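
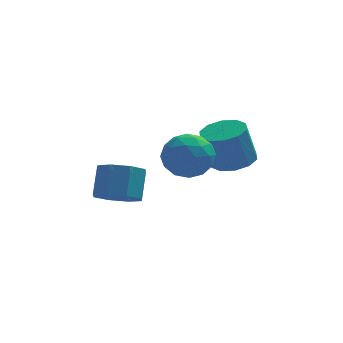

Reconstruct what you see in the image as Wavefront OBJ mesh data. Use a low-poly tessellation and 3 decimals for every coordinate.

v 0.82 0.038 -0.969
v 1.391 -0.605 -1.789
v -0.031 -1.555 -0.311
v 0.54 -2.198 -1.131
v 1.144 -1.708 -0.233
v 1.671 -0.723 -0.64
v -0.311 -1.437 -1.46
v 0.216 -0.452 -1.867
v 0.692 -1.517 -2.092
v 1.592 -1.684 -1.334
v -0.232 -0.476 -0.766
v 0.668 -0.643 -0.008
v 1.181 -0.144 -1.437
v 0.179 -2.016 -0.663
v 0.535 -1.728 -0.136
v 0.87 -2.106 -0.617
v 1.345 -0.213 -0.761
v 1.68 -0.591 -1.243
v 1.535 -1.239 -0.329
v -0.32 -1.569 -0.857
v 0.015 -1.947 -1.339
v 0.49 -0.054 -1.483
v 0.825 -0.432 -1.964
v -0.175 -0.921 -1.771
v 1.105 -1.058 -2.097
v 0.605 -1.994 -1.71
v 0.105 -1.546 -1.904
v 0.414 -0.968 -2.143
v 1.634 -1.156 -1.651
v 1.133 -2.093 -1.264
v 1.489 -1.804 -0.737
v 1.798 -1.226 -0.976
v 1.223 -1.692 -1.829
v 0.227 -0.067 -0.836
v -0.274 -1.004 -0.449
v -0.438 -0.934 -1.124
v -0.129 -0.356 -1.363
v 0.755 -0.166 -0.39
v 0.255 -1.102 -0.003
v 0.946 -1.192 0.043
v 1.255 -0.614 -0.196
v 0.137 -0.468 -0.271
v -2.173 -0.536 -3.676
v -1.706 0.194 -4.303
v -1.48 1.107 -3.071
v -1.947 0.376 -2.444
v -2.515 0.308 -4.238
v -2.288 1.22 -3.006
v -3.123 -0.073 -3.844
v -2.896 0.839 -2.612
v -3.175 -0.725 -3.352
v -2.948 0.187 -2.119
v -2.64 -1.267 -3.049
v -2.414 -0.354 -1.817
v -1.832 -1.38 -3.114
v -1.605 -0.468 -1.882
v -1.224 -0.999 -3.508
v -0.997 -0.087 -2.276
v -1.172 -0.347 -4.001
v -0.945 0.565 -2.768
v 2.718 0.779 -2.312
v 3.651 0.398 -2.097
v 3.175 0.261 -0.273
v 2.242 0.641 -0.488
v 3.679 1.032 -2.042
v 3.203 0.895 -0.218
v 3.34 1.569 -2.09
v 2.865 1.431 -0.266
v 2.764 1.804 -2.223
v 2.288 1.666 -0.399
v 2.17 1.647 -2.39
v 1.694 1.51 -0.566
v 1.785 1.159 -2.527
v 1.309 1.022 -0.703
v 1.757 0.525 -2.582
v 1.281 0.388 -0.758
v 2.095 -0.011 -2.534
v 1.62 -0.149 -0.71
v 2.672 -0.246 -2.401
v 2.196 -0.384 -0.577
v 3.266 -0.09 -2.234
v 2.79 -0.227 -0.41
f 1 38 17
f 38 12 41
f 17 41 6
f 38 41 17
f 1 17 13
f 17 6 18
f 13 18 2
f 17 18 13
f 1 13 22
f 13 2 23
f 22 23 8
f 13 23 22
f 1 22 34
f 22 8 37
f 34 37 11
f 22 37 34
f 1 34 38
f 34 11 42
f 38 42 12
f 34 42 38
f 2 18 29
f 18 6 32
f 29 32 10
f 18 32 29
f 6 41 19
f 41 12 40
f 19 40 5
f 41 40 19
f 12 42 39
f 42 11 35
f 39 35 3
f 42 35 39
f 11 37 36
f 37 8 24
f 36 24 7
f 37 24 36
f 8 23 28
f 23 2 25
f 28 25 9
f 23 25 28
f 4 30 16
f 30 10 31
f 16 31 5
f 30 31 16
f 4 16 14
f 16 5 15
f 14 15 3
f 16 15 14
f 4 14 21
f 14 3 20
f 21 20 7
f 14 20 21
f 4 21 26
f 21 7 27
f 26 27 9
f 21 27 26
f 4 26 30
f 26 9 33
f 30 33 10
f 26 33 30
f 5 31 19
f 31 10 32
f 19 32 6
f 31 32 19
f 3 15 39
f 15 5 40
f 39 40 12
f 15 40 39
f 7 20 36
f 20 3 35
f 36 35 11
f 20 35 36
f 9 27 28
f 27 7 24
f 28 24 8
f 27 24 28
f 10 33 29
f 33 9 25
f 29 25 2
f 33 25 29
f 44 43 47
f 44 47 45
f 45 47 48
f 45 48 46
f 47 43 49
f 47 49 48
f 48 49 50
f 48 50 46
f 49 43 51
f 49 51 50
f 50 51 52
f 50 52 46
f 51 43 53
f 51 53 52
f 52 53 54
f 52 54 46
f 53 43 55
f 53 55 54
f 54 55 56
f 54 56 46
f 55 43 57
f 55 57 56
f 56 57 58
f 56 58 46
f 57 43 59
f 57 59 58
f 58 59 60
f 58 60 46
f 59 43 44
f 59 44 60
f 60 44 45
f 60 45 46
f 62 61 65
f 62 65 63
f 63 65 66
f 63 66 64
f 65 61 67
f 65 67 66
f 66 67 68
f 66 68 64
f 67 61 69
f 67 69 68
f 68 69 70
f 68 70 64
f 69 61 71
f 69 71 70
f 70 71 72
f 70 72 64
f 71 61 73
f 71 73 72
f 72 73 74
f 72 74 64
f 73 61 75
f 73 75 74
f 74 75 76
f 74 76 64
f 75 61 77
f 75 77 76
f 76 77 78
f 76 78 64
f 77 61 79
f 77 79 78
f 78 79 80
f 78 80 64
f 79 61 81
f 79 81 80
f 80 81 82
f 80 82 64
f 81 61 62
f 81 62 82
f 82 62 63
f 82 63 64



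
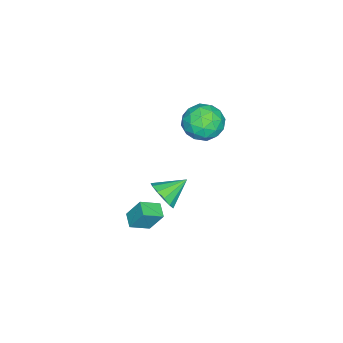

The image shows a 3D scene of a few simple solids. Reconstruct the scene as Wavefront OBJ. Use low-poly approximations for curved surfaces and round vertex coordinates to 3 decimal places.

v -2.995 0.157 -3.557
v -2.433 0.105 -2.732
v -4.105 1.103 -2.743
v -2.256 0.558 -3.016
v -2.314 0.884 -3.473
v -2.588 0.979 -3.956
v -2.991 0.813 -4.312
v -3.396 0.439 -4.429
v -3.674 -0.025 -4.269
v -3.736 -0.431 -3.883
v -3.563 -0.65 -3.394
v -3.21 -0.613 -2.956
v -2.789 -0.331 -2.709
v -1.216 -1.12 -4.04
v -1.307 -0.349 -2.745
v -1.995 -0.316 -4.573
v -2.085 0.455 -3.278
v -0.495 -0.595 -4.302
v -0.585 0.176 -3.007
v -1.273 0.209 -4.835
v -1.364 0.98 -3.54
v -3.347 3.042 2.329
v -2.71 2.106 2.782
v -5.03 2.094 2.738
v -4.393 1.158 3.191
v -4.409 2.227 3.779
v -3.369 2.812 3.527
v -4.371 1.388 1.993
v -3.331 1.973 1.741
v -3.343 1.084 2.575
v -3.366 1.602 3.679
v -4.374 2.598 1.841
v -4.397 3.116 2.945
v -2.881 2.657 2.52
v -4.859 1.543 3
v -4.869 2.171 3.346
v -4.494 1.621 3.612
v -3.269 3.072 2.957
v -2.894 2.522 3.224
v -3.893 2.593 3.81
v -4.846 1.678 2.296
v -4.471 1.128 2.563
v -3.246 2.579 1.908
v -2.871 2.029 2.174
v -3.847 1.607 1.71
v -2.878 1.506 2.664
v -3.867 0.949 2.905
v -3.854 1.084 2.201
v -3.243 1.428 2.052
v -2.892 1.811 3.313
v -3.881 1.254 3.553
v -3.891 1.882 3.899
v -3.28 2.226 3.751
v -3.264 1.21 3.191
v -3.859 2.946 1.967
v -4.848 2.389 2.207
v -4.46 1.974 1.769
v -3.849 2.318 1.621
v -3.873 3.251 2.615
v -4.862 2.694 2.856
v -4.497 2.772 3.468
v -3.886 3.116 3.319
v -4.476 2.99 2.329
f 2 1 4
f 2 4 3
f 4 1 5
f 4 5 3
f 5 1 6
f 5 6 3
f 6 1 7
f 6 7 3
f 7 1 8
f 7 8 3
f 8 1 9
f 8 9 3
f 9 1 10
f 9 10 3
f 10 1 11
f 10 11 3
f 11 1 12
f 11 12 3
f 12 1 13
f 12 13 3
f 13 1 2
f 13 2 3
f 15 17 14
f 18 15 14
f 14 17 16
f 16 18 14
f 15 21 17
f 19 15 18
f 19 21 15
f 17 21 16
f 20 18 16
f 16 21 20
f 20 19 18
f 21 19 20
f 22 59 38
f 59 33 62
f 38 62 27
f 59 62 38
f 22 38 34
f 38 27 39
f 34 39 23
f 38 39 34
f 22 34 43
f 34 23 44
f 43 44 29
f 34 44 43
f 22 43 55
f 43 29 58
f 55 58 32
f 43 58 55
f 22 55 59
f 55 32 63
f 59 63 33
f 55 63 59
f 23 39 50
f 39 27 53
f 50 53 31
f 39 53 50
f 27 62 40
f 62 33 61
f 40 61 26
f 62 61 40
f 33 63 60
f 63 32 56
f 60 56 24
f 63 56 60
f 32 58 57
f 58 29 45
f 57 45 28
f 58 45 57
f 29 44 49
f 44 23 46
f 49 46 30
f 44 46 49
f 25 51 37
f 51 31 52
f 37 52 26
f 51 52 37
f 25 37 35
f 37 26 36
f 35 36 24
f 37 36 35
f 25 35 42
f 35 24 41
f 42 41 28
f 35 41 42
f 25 42 47
f 42 28 48
f 47 48 30
f 42 48 47
f 25 47 51
f 47 30 54
f 51 54 31
f 47 54 51
f 26 52 40
f 52 31 53
f 40 53 27
f 52 53 40
f 24 36 60
f 36 26 61
f 60 61 33
f 36 61 60
f 28 41 57
f 41 24 56
f 57 56 32
f 41 56 57
f 30 48 49
f 48 28 45
f 49 45 29
f 48 45 49
f 31 54 50
f 54 30 46
f 50 46 23
f 54 46 50



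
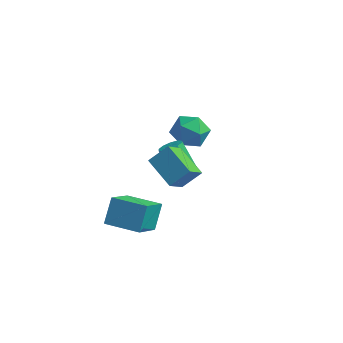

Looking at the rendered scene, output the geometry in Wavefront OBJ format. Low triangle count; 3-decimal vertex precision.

v -1.492 -2.627 -2.209
v -1.462 -4.209 -0.97
v -1.556 -1.74 -1.076
v -1.526 -3.322 0.163
v 0.266 -2.558 -2.163
v 0.296 -4.14 -0.924
v 0.202 -1.671 -1.03
v 0.232 -3.253 0.209
v 1.418 -2.073 1.111
v 1.332 -3.171 2.098
v 0.008 -1.367 1.772
v -0.079 -2.466 2.759
v 2.099 -1.434 1.881
v 2.012 -2.533 2.868
v 0.688 -0.729 2.542
v 0.602 -1.827 3.529
v 0.185 0.806 -0.755
v 0.659 0.602 -0.411
v -0.252 0.87 1
v -0.725 1.074 0.655
v 0.7 0.98 -0.456
v -0.211 1.248 0.954
v 0.544 1.292 -0.616
v -0.366 1.56 0.794
v 0.252 1.418 -0.829
v -0.659 1.686 0.582
v -0.066 1.31 -1.014
v -0.977 1.579 0.397
v -0.288 1.01 -1.1
v -1.199 1.278 0.311
v -0.329 0.632 -1.054
v -1.24 0.9 0.356
v -0.174 0.32 -0.894
v -1.084 0.588 0.516
v 0.119 0.194 -0.682
v -0.792 0.462 0.729
v 0.437 0.301 -0.497
v -0.474 0.57 0.914
v -0.443 3.509 0.86
v 0.465 3.011 0.749
v -1.265 2.049 0.691
v -0.357 1.551 0.58
v -0.617 1.962 1.501
v -0.109 2.864 1.605
v -0.691 2.196 -0.165
v -0.183 3.098 -0.061
v 0.311 2.199 0.116
v 0.357 2.055 1.146
v -1.157 3.005 0.294
v -1.111 2.861 1.324
f 2 4 1
f 5 2 1
f 1 4 3
f 3 5 1
f 2 8 4
f 6 2 5
f 6 8 2
f 4 8 3
f 7 5 3
f 3 8 7
f 7 6 5
f 8 6 7
f 10 12 9
f 13 10 9
f 9 12 11
f 11 13 9
f 10 16 12
f 14 10 13
f 14 16 10
f 12 16 11
f 15 13 11
f 11 16 15
f 15 14 13
f 16 14 15
f 18 17 21
f 18 21 19
f 19 21 22
f 19 22 20
f 21 17 23
f 21 23 22
f 22 23 24
f 22 24 20
f 23 17 25
f 23 25 24
f 24 25 26
f 24 26 20
f 25 17 27
f 25 27 26
f 26 27 28
f 26 28 20
f 27 17 29
f 27 29 28
f 28 29 30
f 28 30 20
f 29 17 31
f 29 31 30
f 30 31 32
f 30 32 20
f 31 17 33
f 31 33 32
f 32 33 34
f 32 34 20
f 33 17 35
f 33 35 34
f 34 35 36
f 34 36 20
f 35 17 37
f 35 37 36
f 36 37 38
f 36 38 20
f 37 17 18
f 37 18 38
f 38 18 19
f 38 19 20
f 39 50 44
f 39 44 40
f 39 40 46
f 39 46 49
f 39 49 50
f 40 44 48
f 44 50 43
f 50 49 41
f 49 46 45
f 46 40 47
f 42 48 43
f 42 43 41
f 42 41 45
f 42 45 47
f 42 47 48
f 43 48 44
f 41 43 50
f 45 41 49
f 47 45 46
f 48 47 40



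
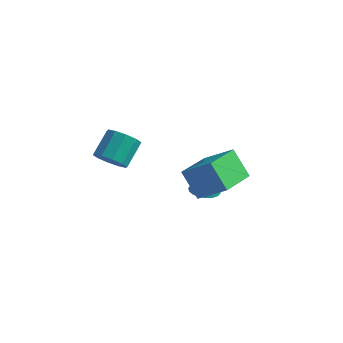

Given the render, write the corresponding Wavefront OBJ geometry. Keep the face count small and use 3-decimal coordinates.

v 0.143 1.749 -4.065
v 0.79 1.39 -4.05
v 0.277 2.071 -2.095
v 0.881 1.702 -4.107
v 0.825 2.023 -4.156
v 0.634 2.29 -4.186
v 0.346 2.449 -4.193
v 0.018 2.47 -4.174
v -0.285 2.348 -4.134
v -0.504 2.108 -4.08
v -0.594 1.796 -4.022
v -0.538 1.475 -3.974
v -0.347 1.209 -3.943
v -0.059 1.049 -3.937
v 0.269 1.028 -3.955
v 0.572 1.15 -3.996
v -3.389 -0.582 -1.815
v -2.807 -0.197 -2.319
v -2.77 0.966 -1.389
v -3.351 0.582 -0.885
v -3.291 -0.05 -2.484
v -3.253 1.113 -1.553
v -3.811 -0.105 -2.393
v -3.774 1.058 -1.463
v -4.171 -0.343 -2.082
v -4.133 0.82 -1.151
v -4.231 -0.672 -1.669
v -4.194 0.492 -0.738
v -3.97 -0.966 -1.311
v -3.933 0.197 -0.381
v -3.487 -1.113 -1.147
v -3.449 0.05 -0.216
v -2.966 -1.058 -1.237
v -2.929 0.105 -0.307
v -2.607 -0.82 -1.549
v -2.569 0.343 -0.618
v -2.546 -0.492 -1.962
v -2.509 0.672 -1.031
v 1.775 -1.802 -1.514
v 0.829 -1.555 -0.286
v 1.844 0.108 -1.846
v 0.898 0.355 -0.617
v 3.122 -1.675 -0.503
v 2.176 -1.428 0.726
v 3.191 0.235 -0.834
v 2.245 0.482 0.394
f 2 1 4
f 2 4 3
f 4 1 5
f 4 5 3
f 5 1 6
f 5 6 3
f 6 1 7
f 6 7 3
f 7 1 8
f 7 8 3
f 8 1 9
f 8 9 3
f 9 1 10
f 9 10 3
f 10 1 11
f 10 11 3
f 11 1 12
f 11 12 3
f 12 1 13
f 12 13 3
f 13 1 14
f 13 14 3
f 14 1 15
f 14 15 3
f 15 1 16
f 15 16 3
f 16 1 2
f 16 2 3
f 18 17 21
f 18 21 19
f 19 21 22
f 19 22 20
f 21 17 23
f 21 23 22
f 22 23 24
f 22 24 20
f 23 17 25
f 23 25 24
f 24 25 26
f 24 26 20
f 25 17 27
f 25 27 26
f 26 27 28
f 26 28 20
f 27 17 29
f 27 29 28
f 28 29 30
f 28 30 20
f 29 17 31
f 29 31 30
f 30 31 32
f 30 32 20
f 31 17 33
f 31 33 32
f 32 33 34
f 32 34 20
f 33 17 35
f 33 35 34
f 34 35 36
f 34 36 20
f 35 17 37
f 35 37 36
f 36 37 38
f 36 38 20
f 37 17 18
f 37 18 38
f 38 18 19
f 38 19 20
f 40 42 39
f 43 40 39
f 39 42 41
f 41 43 39
f 40 46 42
f 44 40 43
f 44 46 40
f 42 46 41
f 45 43 41
f 41 46 45
f 45 44 43
f 46 44 45



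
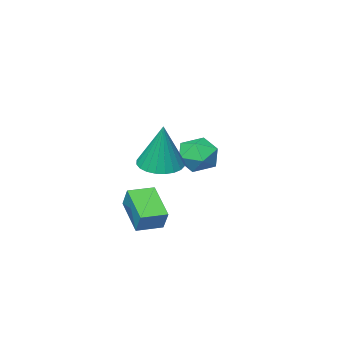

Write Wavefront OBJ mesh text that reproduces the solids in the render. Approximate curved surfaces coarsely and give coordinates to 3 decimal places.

v 1.456 -0.028 -3.752
v 1.571 0.392 -3.045
v 1.737 1.07 -4.449
v 1.852 1.489 -3.742
v 2.308 -0.249 -3.758
v 2.423 0.17 -3.051
v 2.589 0.848 -4.455
v 2.704 1.268 -3.748
v 0.108 -1.345 -2.886
v 0.874 -1.382 -2.959
v 0.292 -0.935 -1.154
v 0.823 -1.093 -3.022
v 0.663 -0.842 -3.064
v 0.419 -0.668 -3.08
v 0.127 -0.596 -3.066
v -0.167 -0.639 -3.024
v -0.42 -0.79 -2.962
v -0.592 -1.025 -2.888
v -0.657 -1.308 -2.814
v -0.606 -1.598 -2.751
v -0.447 -1.848 -2.709
v -0.202 -2.023 -2.693
v 0.089 -2.094 -2.707
v 0.384 -2.051 -2.748
v 0.636 -1.9 -2.811
v 0.809 -1.666 -2.885
v -2.118 -1.32 -2.737
v -1.453 -1.627 -2.446
v -2.047 -2.113 -3.734
v -1.382 -2.42 -3.443
v -2.069 -2.549 -3.077
v -2.113 -2.059 -2.461
v -1.387 -1.681 -3.719
v -1.431 -1.191 -3.103
v -1.001 -1.85 -3.052
v -1.422 -2.386 -2.656
v -2.078 -1.354 -3.524
v -2.499 -1.89 -3.128
f 2 4 1
f 5 2 1
f 1 4 3
f 3 5 1
f 2 8 4
f 6 2 5
f 6 8 2
f 4 8 3
f 7 5 3
f 3 8 7
f 7 6 5
f 8 6 7
f 10 9 12
f 10 12 11
f 12 9 13
f 12 13 11
f 13 9 14
f 13 14 11
f 14 9 15
f 14 15 11
f 15 9 16
f 15 16 11
f 16 9 17
f 16 17 11
f 17 9 18
f 17 18 11
f 18 9 19
f 18 19 11
f 19 9 20
f 19 20 11
f 20 9 21
f 20 21 11
f 21 9 22
f 21 22 11
f 22 9 23
f 22 23 11
f 23 9 24
f 23 24 11
f 24 9 25
f 24 25 11
f 25 9 26
f 25 26 11
f 26 9 10
f 26 10 11
f 27 38 32
f 27 32 28
f 27 28 34
f 27 34 37
f 27 37 38
f 28 32 36
f 32 38 31
f 38 37 29
f 37 34 33
f 34 28 35
f 30 36 31
f 30 31 29
f 30 29 33
f 30 33 35
f 30 35 36
f 31 36 32
f 29 31 38
f 33 29 37
f 35 33 34
f 36 35 28



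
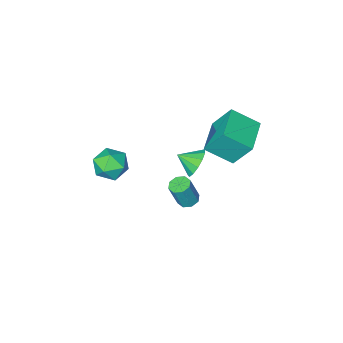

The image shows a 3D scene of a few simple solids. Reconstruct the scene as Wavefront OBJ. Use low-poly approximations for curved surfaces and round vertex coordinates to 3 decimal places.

v -0.2 0.13 -1.697
v 0.332 0.447 -1.859
v 0.853 0.366 -0.306
v 0.32 0.05 -0.143
v -0.03 0.747 -1.722
v 0.491 0.666 -0.169
v -0.492 0.686 -1.57
v 0.029 0.605 -0.017
v -0.783 0.3 -1.492
v -0.262 0.219 0.061
v -0.733 -0.186 -1.534
v -0.212 -0.267 0.019
v -0.371 -0.486 -1.671
v 0.15 -0.567 -0.118
v 0.091 -0.425 -1.823
v 0.612 -0.506 -0.27
v 0.382 -0.039 -1.901
v 0.903 -0.12 -0.348
v 3.05 -0.594 2.167
v 3.588 -0.111 2.973
v 4.132 -1.969 2.267
v 4.67 -1.486 3.073
v 3.661 -1.842 3.234
v 2.992 -0.993 3.172
v 4.728 -1.087 2.068
v 4.059 -0.238 2.006
v 4.626 -0.416 2.911
v 3.966 -0.882 3.632
v 3.754 -1.198 1.608
v 3.094 -1.664 2.329
v -2.267 -2.388 -1.752
v -1.691 -2.354 -2.568
v -1.453 -3.132 -1.208
v -1.523 -1.929 -2.238
v -1.592 -1.65 -1.754
v -1.876 -1.605 -1.269
v -2.283 -1.809 -0.937
v -2.686 -2.197 -0.864
v -2.955 -2.645 -1.073
v -3.007 -3.012 -1.498
v -2.823 -3.181 -2.003
v -2.463 -3.098 -2.429
v -2.041 -2.79 -2.64
v -4.226 0.866 3.654
v -3.023 -0.161 4.632
v -2.767 2.358 3.424
v -1.563 1.331 4.402
v -3.597 -0.011 1.958
v -2.393 -1.038 2.936
v -2.137 1.481 1.728
v -0.934 0.454 2.706
f 2 1 5
f 2 5 3
f 3 5 6
f 3 6 4
f 5 1 7
f 5 7 6
f 6 7 8
f 6 8 4
f 7 1 9
f 7 9 8
f 8 9 10
f 8 10 4
f 9 1 11
f 9 11 10
f 10 11 12
f 10 12 4
f 11 1 13
f 11 13 12
f 12 13 14
f 12 14 4
f 13 1 15
f 13 15 14
f 14 15 16
f 14 16 4
f 15 1 17
f 15 17 16
f 16 17 18
f 16 18 4
f 17 1 2
f 17 2 18
f 18 2 3
f 18 3 4
f 19 30 24
f 19 24 20
f 19 20 26
f 19 26 29
f 19 29 30
f 20 24 28
f 24 30 23
f 30 29 21
f 29 26 25
f 26 20 27
f 22 28 23
f 22 23 21
f 22 21 25
f 22 25 27
f 22 27 28
f 23 28 24
f 21 23 30
f 25 21 29
f 27 25 26
f 28 27 20
f 32 31 34
f 32 34 33
f 34 31 35
f 34 35 33
f 35 31 36
f 35 36 33
f 36 31 37
f 36 37 33
f 37 31 38
f 37 38 33
f 38 31 39
f 38 39 33
f 39 31 40
f 39 40 33
f 40 31 41
f 40 41 33
f 41 31 42
f 41 42 33
f 42 31 43
f 42 43 33
f 43 31 32
f 43 32 33
f 45 47 44
f 48 45 44
f 44 47 46
f 46 48 44
f 45 51 47
f 49 45 48
f 49 51 45
f 47 51 46
f 50 48 46
f 46 51 50
f 50 49 48
f 51 49 50



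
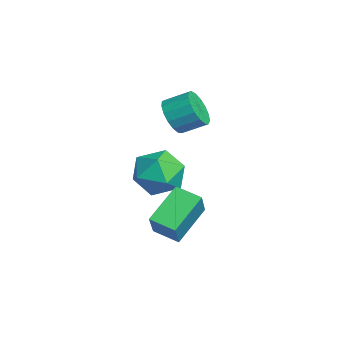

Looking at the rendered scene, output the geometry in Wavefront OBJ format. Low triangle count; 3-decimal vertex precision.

v 3.636 -2.206 -1.606
v 2.552 -0.988 -0.483
v 4.329 -1.293 -1.926
v 3.245 -0.075 -0.803
v 4.615 -2.505 -0.337
v 3.531 -1.287 0.786
v 5.308 -1.592 -0.657
v 4.224 -0.374 0.466
v 0.83 -0.995 3.325
v 1.216 -0.674 2.554
v 1.497 0.356 3.124
v 1.11 0.035 3.895
v 0.797 -0.543 2.524
v 1.078 0.487 3.094
v 0.385 -0.515 2.678
v 0.666 0.514 3.248
v 0.075 -0.598 2.98
v 0.356 0.432 3.549
v -0.062 -0.771 3.36
v 0.219 0.259 3.93
v 0.005 -0.996 3.733
v 0.286 0.034 4.303
v 0.261 -1.22 4.012
v 0.542 -0.19 4.582
v 0.647 -1.393 4.134
v 0.928 -0.363 4.704
v 1.075 -1.475 4.071
v 1.356 -0.445 4.641
v 1.447 -1.446 3.836
v 1.728 -0.417 4.406
v 1.677 -1.315 3.485
v 1.958 -0.285 4.055
v 1.713 -1.11 3.097
v 1.994 -0.08 3.667
v 1.547 -0.878 2.761
v 1.828 0.151 3.331
v 1.26 -1.952 0.997
v 1.833 -1.422 1.949
v 3.007 -2.178 0.071
v 3.58 -1.648 1.023
v 3.072 -2.761 1.152
v 1.992 -2.621 1.725
v 2.848 -0.979 0.295
v 1.768 -0.839 0.868
v 2.814 -0.821 1.515
v 2.953 -1.923 2.045
v 1.887 -1.677 -0.025
v 2.026 -2.779 0.505
f 2 4 1
f 5 2 1
f 1 4 3
f 3 5 1
f 2 8 4
f 6 2 5
f 6 8 2
f 4 8 3
f 7 5 3
f 3 8 7
f 7 6 5
f 8 6 7
f 10 9 13
f 10 13 11
f 11 13 14
f 11 14 12
f 13 9 15
f 13 15 14
f 14 15 16
f 14 16 12
f 15 9 17
f 15 17 16
f 16 17 18
f 16 18 12
f 17 9 19
f 17 19 18
f 18 19 20
f 18 20 12
f 19 9 21
f 19 21 20
f 20 21 22
f 20 22 12
f 21 9 23
f 21 23 22
f 22 23 24
f 22 24 12
f 23 9 25
f 23 25 24
f 24 25 26
f 24 26 12
f 25 9 27
f 25 27 26
f 26 27 28
f 26 28 12
f 27 9 29
f 27 29 28
f 28 29 30
f 28 30 12
f 29 9 31
f 29 31 30
f 30 31 32
f 30 32 12
f 31 9 33
f 31 33 32
f 32 33 34
f 32 34 12
f 33 9 35
f 33 35 34
f 34 35 36
f 34 36 12
f 35 9 10
f 35 10 36
f 36 10 11
f 36 11 12
f 37 48 42
f 37 42 38
f 37 38 44
f 37 44 47
f 37 47 48
f 38 42 46
f 42 48 41
f 48 47 39
f 47 44 43
f 44 38 45
f 40 46 41
f 40 41 39
f 40 39 43
f 40 43 45
f 40 45 46
f 41 46 42
f 39 41 48
f 43 39 47
f 45 43 44
f 46 45 38



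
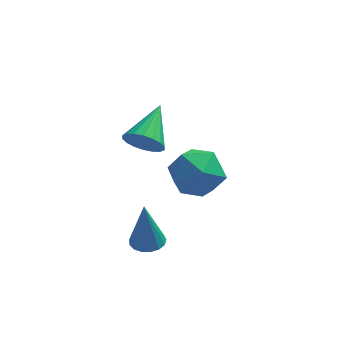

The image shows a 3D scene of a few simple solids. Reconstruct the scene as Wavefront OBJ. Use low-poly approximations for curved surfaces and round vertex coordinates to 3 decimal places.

v -2.608 -0.056 1.936
v -2.091 -0.013 1.451
v -2.092 1.316 2.604
v -2.33 0.143 1.314
v -2.623 0.26 1.3
v -2.913 0.314 1.413
v -3.143 0.295 1.629
v -3.267 0.207 1.906
v -3.26 0.067 2.189
v -3.124 -0.098 2.422
v -2.886 -0.254 2.558
v -2.593 -0.371 2.572
v -2.302 -0.425 2.46
v -2.073 -0.407 2.243
v -1.949 -0.318 1.966
v -1.955 -0.178 1.683
v -0.354 2.645 -1.009
v 0.075 2.013 -1.792
v -1.875 2.727 -1.908
v -1.446 2.095 -2.691
v -1.659 1.674 -1.705
v -0.719 1.624 -1.149
v -1.081 3.116 -2.551
v -0.141 3.066 -1.995
v -0.374 2.305 -2.745
v -0.732 1.413 -2.222
v -1.068 3.327 -1.478
v -1.426 2.435 -0.955
v -2.49 -1.165 -2.033
v -1.987 -0.858 -2.013
v -2.59 -1.115 -0.287
v -2.187 -0.659 -2.03
v -2.456 -0.576 -2.048
v -2.733 -0.628 -2.062
v -2.955 -0.803 -2.07
v -3.07 -1.061 -2.069
v -3.052 -1.343 -2.06
v -2.906 -1.584 -2.045
v -2.664 -1.729 -2.027
v -2.382 -1.744 -2.011
v -2.126 -1.628 -1.999
v -1.952 -1.405 -1.996
v -1.902 -1.127 -2.001
f 2 1 4
f 2 4 3
f 4 1 5
f 4 5 3
f 5 1 6
f 5 6 3
f 6 1 7
f 6 7 3
f 7 1 8
f 7 8 3
f 8 1 9
f 8 9 3
f 9 1 10
f 9 10 3
f 10 1 11
f 10 11 3
f 11 1 12
f 11 12 3
f 12 1 13
f 12 13 3
f 13 1 14
f 13 14 3
f 14 1 15
f 14 15 3
f 15 1 16
f 15 16 3
f 16 1 2
f 16 2 3
f 17 28 22
f 17 22 18
f 17 18 24
f 17 24 27
f 17 27 28
f 18 22 26
f 22 28 21
f 28 27 19
f 27 24 23
f 24 18 25
f 20 26 21
f 20 21 19
f 20 19 23
f 20 23 25
f 20 25 26
f 21 26 22
f 19 21 28
f 23 19 27
f 25 23 24
f 26 25 18
f 30 29 32
f 30 32 31
f 32 29 33
f 32 33 31
f 33 29 34
f 33 34 31
f 34 29 35
f 34 35 31
f 35 29 36
f 35 36 31
f 36 29 37
f 36 37 31
f 37 29 38
f 37 38 31
f 38 29 39
f 38 39 31
f 39 29 40
f 39 40 31
f 40 29 41
f 40 41 31
f 41 29 42
f 41 42 31
f 42 29 43
f 42 43 31
f 43 29 30
f 43 30 31



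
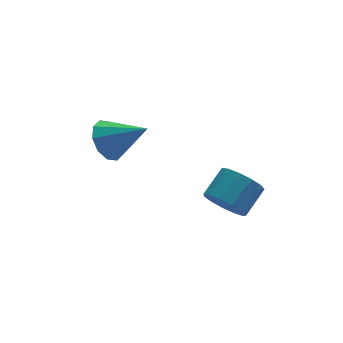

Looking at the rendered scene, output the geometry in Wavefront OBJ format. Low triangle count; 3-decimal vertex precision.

v -0.22 -0.017 0.075
v 0.21 0.151 -0.662
v 1.111 0.785 0.008
v 0.68 0.617 0.745
v -0.102 0.523 -0.597
v 0.799 1.158 0.074
v -0.451 0.724 -0.317
v 0.45 1.359 0.353
v -0.727 0.69 0.086
v 0.174 1.325 0.757
v -0.842 0.431 0.486
v 0.059 1.066 1.157
v -0.76 0.03 0.755
v 0.141 0.664 1.426
v -0.507 -0.387 0.809
v 0.394 0.248 1.479
v -0.162 -0.685 0.629
v 0.739 -0.051 1.299
v 0.164 -0.772 0.273
v 1.065 -0.138 0.944
v 0.368 -0.619 -0.146
v 1.269 0.015 0.525
v 0.385 -0.275 -0.494
v 1.286 0.359 0.176
v -3.144 4.385 0.81
v -2.643 4.183 0.053
v -1.916 3.535 1.85
v -2.463 4.69 0.255
v -2.542 5.08 0.669
v -2.852 5.206 1.136
v -3.273 5.018 1.48
v -3.644 4.588 1.567
v -3.825 4.081 1.365
v -3.745 3.69 0.951
v -3.436 3.565 0.484
v -3.015 3.753 0.14
f 2 1 5
f 2 5 3
f 3 5 6
f 3 6 4
f 5 1 7
f 5 7 6
f 6 7 8
f 6 8 4
f 7 1 9
f 7 9 8
f 8 9 10
f 8 10 4
f 9 1 11
f 9 11 10
f 10 11 12
f 10 12 4
f 11 1 13
f 11 13 12
f 12 13 14
f 12 14 4
f 13 1 15
f 13 15 14
f 14 15 16
f 14 16 4
f 15 1 17
f 15 17 16
f 16 17 18
f 16 18 4
f 17 1 19
f 17 19 18
f 18 19 20
f 18 20 4
f 19 1 21
f 19 21 20
f 20 21 22
f 20 22 4
f 21 1 23
f 21 23 22
f 22 23 24
f 22 24 4
f 23 1 2
f 23 2 24
f 24 2 3
f 24 3 4
f 26 25 28
f 26 28 27
f 28 25 29
f 28 29 27
f 29 25 30
f 29 30 27
f 30 25 31
f 30 31 27
f 31 25 32
f 31 32 27
f 32 25 33
f 32 33 27
f 33 25 34
f 33 34 27
f 34 25 35
f 34 35 27
f 35 25 36
f 35 36 27
f 36 25 26
f 36 26 27



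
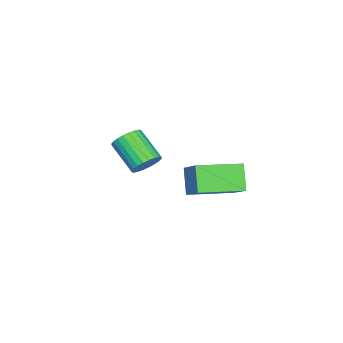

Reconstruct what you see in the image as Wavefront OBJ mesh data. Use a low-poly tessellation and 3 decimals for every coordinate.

v -3.425 -0.206 0.48
v -3.011 0.054 1.113
v -3.84 -1.215 2.174
v -4.255 -1.474 1.54
v -3.266 0.233 1.129
v -4.095 -1.036 2.19
v -3.545 0.346 1.046
v -4.374 -0.923 2.107
v -3.806 0.375 0.877
v -4.635 -0.894 1.938
v -4.009 0.316 0.648
v -4.838 -0.953 1.708
v -4.123 0.177 0.392
v -4.952 -1.092 1.453
v -4.131 -0.02 0.15
v -4.96 -1.289 1.211
v -4.031 -0.245 -0.041
v -4.86 -1.514 1.019
v -3.84 -0.465 -0.154
v -4.669 -1.734 0.907
v -3.585 -0.644 -0.17
v -4.414 -1.913 0.891
v -3.306 -0.757 -0.087
v -4.135 -2.026 0.974
v -3.045 -0.786 0.082
v -3.874 -2.055 1.143
v -2.842 -0.727 0.312
v -3.671 -1.996 1.372
v -2.728 -0.588 0.567
v -3.557 -1.857 1.628
v -2.72 -0.391 0.809
v -3.549 -1.66 1.87
v -2.82 -0.166 1.001
v -3.649 -1.435 2.061
v 0.059 2.786 1.41
v -0.749 2.419 2.544
v -1.195 4.566 1.093
v -2.003 4.198 2.227
v 0.983 3.602 2.333
v 0.175 3.234 3.467
v -0.271 5.381 2.016
v -1.079 5.014 3.15
f 2 1 5
f 2 5 3
f 3 5 6
f 3 6 4
f 5 1 7
f 5 7 6
f 6 7 8
f 6 8 4
f 7 1 9
f 7 9 8
f 8 9 10
f 8 10 4
f 9 1 11
f 9 11 10
f 10 11 12
f 10 12 4
f 11 1 13
f 11 13 12
f 12 13 14
f 12 14 4
f 13 1 15
f 13 15 14
f 14 15 16
f 14 16 4
f 15 1 17
f 15 17 16
f 16 17 18
f 16 18 4
f 17 1 19
f 17 19 18
f 18 19 20
f 18 20 4
f 19 1 21
f 19 21 20
f 20 21 22
f 20 22 4
f 21 1 23
f 21 23 22
f 22 23 24
f 22 24 4
f 23 1 25
f 23 25 24
f 24 25 26
f 24 26 4
f 25 1 27
f 25 27 26
f 26 27 28
f 26 28 4
f 27 1 29
f 27 29 28
f 28 29 30
f 28 30 4
f 29 1 31
f 29 31 30
f 30 31 32
f 30 32 4
f 31 1 33
f 31 33 32
f 32 33 34
f 32 34 4
f 33 1 2
f 33 2 34
f 34 2 3
f 34 3 4
f 36 38 35
f 39 36 35
f 35 38 37
f 37 39 35
f 36 42 38
f 40 36 39
f 40 42 36
f 38 42 37
f 41 39 37
f 37 42 41
f 41 40 39
f 42 40 41



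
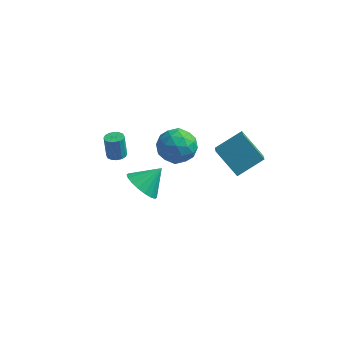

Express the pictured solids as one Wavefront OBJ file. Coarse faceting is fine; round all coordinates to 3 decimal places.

v -0.332 3.873 1.69
v 0.27 3.495 0.779
v -0.67 2.105 2.201
v -0.068 1.727 1.29
v 0.476 2.254 2.164
v 0.685 3.347 1.848
v -1.085 2.253 1.132
v -0.876 3.346 0.816
v -0.195 2.494 0.434
v 0.77 2.494 1.071
v -1.17 3.106 1.909
v -0.205 3.106 2.546
v -0.002 3.839 1.19
v -0.398 1.761 1.79
v -0.079 2.07 2.304
v 0.275 1.848 1.768
v 0.242 3.752 1.818
v 0.597 3.53 1.282
v 0.718 2.8 2.096
v -0.997 2.07 1.698
v -0.642 1.848 1.162
v -0.675 3.752 1.212
v -0.321 3.53 0.676
v -1.118 2.8 0.884
v 0.079 3.028 0.451
v -0.119 1.989 0.751
v -0.717 2.299 0.659
v -0.595 2.941 0.473
v 0.646 3.028 0.826
v 0.448 1.989 1.126
v 0.768 2.299 1.64
v 0.89 2.941 1.454
v 0.373 2.44 0.623
v -0.848 3.611 1.854
v -1.046 2.572 2.154
v -1.29 2.659 1.526
v -1.168 3.301 1.34
v -0.281 3.611 2.229
v -0.479 2.572 2.529
v 0.195 2.659 2.507
v 0.317 3.301 2.321
v -0.773 3.16 2.357
v -3.642 3.354 -0.771
v -3.245 3.748 -0.788
v -3.44 4.001 0.534
v -3.838 3.606 0.551
v -3.492 3.887 -0.851
v -3.687 4.14 0.471
v -3.779 3.883 -0.892
v -3.974 4.136 0.43
v -4.029 3.737 -0.901
v -4.224 3.99 0.421
v -4.176 3.489 -0.875
v -4.371 3.741 0.447
v -4.18 3.204 -0.822
v -4.375 3.457 0.5
v -4.04 2.959 -0.754
v -4.235 3.212 0.568
v -3.793 2.82 -0.691
v -3.988 3.073 0.631
v -3.506 2.824 -0.65
v -3.701 3.077 0.672
v -3.256 2.97 -0.641
v -3.451 3.223 0.681
v -3.109 3.219 -0.667
v -3.304 3.471 0.655
v -3.105 3.503 -0.72
v -3.3 3.756 0.602
v -1.283 -0.542 1.23
v -0.612 -0.35 0.446
v -0.417 0.262 2.17
v -0.911 0.007 0.417
v -1.285 0.256 0.548
v -1.658 0.346 0.815
v -1.956 0.261 1.164
v -2.122 0.016 1.526
v -2.121 -0.339 1.829
v -1.955 -0.735 2.014
v -1.655 -1.092 2.044
v -1.282 -1.34 1.913
v -0.909 -1.431 1.646
v -0.61 -1.345 1.297
v -0.444 -1.101 0.935
v -0.445 -0.745 0.631
v 3.145 2.386 0.028
v 1.84 3.02 1.27
v 2.933 3.259 -0.641
v 1.627 3.893 0.601
v 4.393 3.327 0.859
v 3.087 3.961 2.101
v 4.18 4.2 0.19
v 2.875 4.834 1.432
f 1 38 17
f 38 12 41
f 17 41 6
f 38 41 17
f 1 17 13
f 17 6 18
f 13 18 2
f 17 18 13
f 1 13 22
f 13 2 23
f 22 23 8
f 13 23 22
f 1 22 34
f 22 8 37
f 34 37 11
f 22 37 34
f 1 34 38
f 34 11 42
f 38 42 12
f 34 42 38
f 2 18 29
f 18 6 32
f 29 32 10
f 18 32 29
f 6 41 19
f 41 12 40
f 19 40 5
f 41 40 19
f 12 42 39
f 42 11 35
f 39 35 3
f 42 35 39
f 11 37 36
f 37 8 24
f 36 24 7
f 37 24 36
f 8 23 28
f 23 2 25
f 28 25 9
f 23 25 28
f 4 30 16
f 30 10 31
f 16 31 5
f 30 31 16
f 4 16 14
f 16 5 15
f 14 15 3
f 16 15 14
f 4 14 21
f 14 3 20
f 21 20 7
f 14 20 21
f 4 21 26
f 21 7 27
f 26 27 9
f 21 27 26
f 4 26 30
f 26 9 33
f 30 33 10
f 26 33 30
f 5 31 19
f 31 10 32
f 19 32 6
f 31 32 19
f 3 15 39
f 15 5 40
f 39 40 12
f 15 40 39
f 7 20 36
f 20 3 35
f 36 35 11
f 20 35 36
f 9 27 28
f 27 7 24
f 28 24 8
f 27 24 28
f 10 33 29
f 33 9 25
f 29 25 2
f 33 25 29
f 44 43 47
f 44 47 45
f 45 47 48
f 45 48 46
f 47 43 49
f 47 49 48
f 48 49 50
f 48 50 46
f 49 43 51
f 49 51 50
f 50 51 52
f 50 52 46
f 51 43 53
f 51 53 52
f 52 53 54
f 52 54 46
f 53 43 55
f 53 55 54
f 54 55 56
f 54 56 46
f 55 43 57
f 55 57 56
f 56 57 58
f 56 58 46
f 57 43 59
f 57 59 58
f 58 59 60
f 58 60 46
f 59 43 61
f 59 61 60
f 60 61 62
f 60 62 46
f 61 43 63
f 61 63 62
f 62 63 64
f 62 64 46
f 63 43 65
f 63 65 64
f 64 65 66
f 64 66 46
f 65 43 67
f 65 67 66
f 66 67 68
f 66 68 46
f 67 43 44
f 67 44 68
f 68 44 45
f 68 45 46
f 70 69 72
f 70 72 71
f 72 69 73
f 72 73 71
f 73 69 74
f 73 74 71
f 74 69 75
f 74 75 71
f 75 69 76
f 75 76 71
f 76 69 77
f 76 77 71
f 77 69 78
f 77 78 71
f 78 69 79
f 78 79 71
f 79 69 80
f 79 80 71
f 80 69 81
f 80 81 71
f 81 69 82
f 81 82 71
f 82 69 83
f 82 83 71
f 83 69 84
f 83 84 71
f 84 69 70
f 84 70 71
f 86 88 85
f 89 86 85
f 85 88 87
f 87 89 85
f 86 92 88
f 90 86 89
f 90 92 86
f 88 92 87
f 91 89 87
f 87 92 91
f 91 90 89
f 92 90 91



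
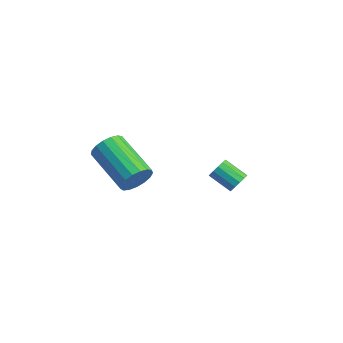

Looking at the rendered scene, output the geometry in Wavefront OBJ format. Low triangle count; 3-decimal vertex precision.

v 2.708 -3.316 0.61
v 2.948 -3.677 1.235
v 0.912 -3.684 2.014
v 0.672 -3.324 1.39
v 2.98 -3.325 1.32
v 0.944 -3.332 2.099
v 2.949 -2.971 1.243
v 0.913 -2.978 2.022
v 2.863 -2.696 1.021
v 0.827 -2.703 1.8
v 2.741 -2.563 0.704
v 0.706 -2.57 1.484
v 2.612 -2.603 0.367
v 0.576 -2.61 1.146
v 2.505 -2.806 0.085
v 0.469 -2.813 0.864
v 2.444 -3.126 -0.077
v 0.408 -3.134 0.703
v 2.444 -3.49 -0.081
v 0.408 -3.497 0.699
v 2.504 -3.814 0.073
v 0.468 -3.821 0.853
v 2.611 -4.024 0.35
v 0.575 -4.031 1.13
v 2.74 -4.072 0.687
v 0.704 -4.079 1.467
v 2.862 -3.947 1.006
v 0.826 -3.954 1.786
v 2.145 2.241 -2.63
v 2.41 2.307 -2.164
v 1.46 1.885 -1.564
v 1.195 1.819 -2.03
v 2.261 2.568 -2.216
v 1.311 2.145 -1.616
v 2.076 2.724 -2.399
v 1.126 2.302 -1.799
v 1.912 2.728 -2.655
v 0.962 2.305 -2.056
v 1.823 2.577 -2.904
v 0.873 2.154 -2.304
v 1.835 2.319 -3.065
v 0.886 1.897 -2.466
v 1.946 2.037 -3.088
v 0.997 1.614 -2.489
v 2.12 1.819 -2.966
v 1.171 1.397 -2.366
v 2.302 1.736 -2.737
v 1.352 1.313 -2.137
v 2.434 1.813 -2.474
v 1.484 1.39 -1.874
v 2.474 2.026 -2.26
v 1.524 1.603 -1.66
f 2 1 5
f 2 5 3
f 3 5 6
f 3 6 4
f 5 1 7
f 5 7 6
f 6 7 8
f 6 8 4
f 7 1 9
f 7 9 8
f 8 9 10
f 8 10 4
f 9 1 11
f 9 11 10
f 10 11 12
f 10 12 4
f 11 1 13
f 11 13 12
f 12 13 14
f 12 14 4
f 13 1 15
f 13 15 14
f 14 15 16
f 14 16 4
f 15 1 17
f 15 17 16
f 16 17 18
f 16 18 4
f 17 1 19
f 17 19 18
f 18 19 20
f 18 20 4
f 19 1 21
f 19 21 20
f 20 21 22
f 20 22 4
f 21 1 23
f 21 23 22
f 22 23 24
f 22 24 4
f 23 1 25
f 23 25 24
f 24 25 26
f 24 26 4
f 25 1 27
f 25 27 26
f 26 27 28
f 26 28 4
f 27 1 2
f 27 2 28
f 28 2 3
f 28 3 4
f 30 29 33
f 30 33 31
f 31 33 34
f 31 34 32
f 33 29 35
f 33 35 34
f 34 35 36
f 34 36 32
f 35 29 37
f 35 37 36
f 36 37 38
f 36 38 32
f 37 29 39
f 37 39 38
f 38 39 40
f 38 40 32
f 39 29 41
f 39 41 40
f 40 41 42
f 40 42 32
f 41 29 43
f 41 43 42
f 42 43 44
f 42 44 32
f 43 29 45
f 43 45 44
f 44 45 46
f 44 46 32
f 45 29 47
f 45 47 46
f 46 47 48
f 46 48 32
f 47 29 49
f 47 49 48
f 48 49 50
f 48 50 32
f 49 29 51
f 49 51 50
f 50 51 52
f 50 52 32
f 51 29 30
f 51 30 52
f 52 30 31
f 52 31 32



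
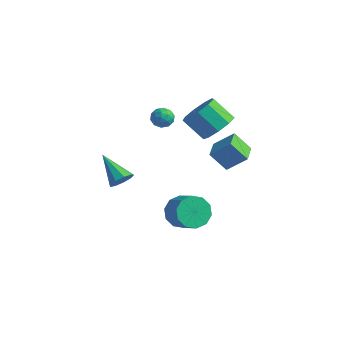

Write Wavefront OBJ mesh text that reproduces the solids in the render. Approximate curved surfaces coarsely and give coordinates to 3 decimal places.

v 2.01 3.85 2.494
v 2.794 3.728 3.227
v 1.694 3.347 4.339
v 0.91 3.47 3.606
v 2.553 4.426 3.228
v 1.453 4.046 4.341
v 2.059 4.855 2.886
v 0.959 4.475 3.998
v 1.541 4.814 2.36
v 0.441 4.433 3.473
v 1.243 4.322 1.897
v 0.143 3.941 3.009
v 1.304 3.609 1.713
v 0.204 3.228 2.825
v 1.695 3.009 1.894
v 0.595 2.628 3.007
v 2.233 2.803 2.356
v 1.134 2.422 3.469
v 2.667 3.087 2.882
v 1.567 2.706 3.995
v -1.127 2.332 3.061
v -0.686 2.825 3.187
v -0.334 1.735 2.613
v 0.107 2.228 2.739
v -0.157 1.875 3.247
v -0.647 2.244 3.524
v -0.373 2.316 2.276
v -0.863 2.685 2.553
v -0.22 2.815 2.701
v -0.086 2.542 3.301
v -0.934 2.018 2.499
v -0.8 1.745 3.099
v -0.976 2.631 3.163
v -0.044 1.929 2.637
v -0.199 1.722 2.936
v 0.06 2.011 3.009
v -0.953 2.289 3.362
v -0.694 2.579 3.435
v -0.383 2.021 3.471
v -0.326 1.981 2.365
v -0.067 2.271 2.438
v -1.08 2.549 2.791
v -0.821 2.838 2.864
v -0.637 2.539 2.329
v -0.443 2.914 2.951
v 0.023 2.564 2.688
v -0.259 2.616 2.416
v -0.547 2.832 2.579
v -0.364 2.754 3.304
v 0.102 2.403 3.041
v -0.053 2.196 3.34
v -0.341 2.413 3.503
v -0.09 2.748 3.019
v -1.122 2.157 2.759
v -0.656 1.806 2.496
v -0.679 2.147 2.297
v -0.967 2.364 2.46
v -1.043 1.996 3.112
v -0.577 1.646 2.849
v -0.473 1.728 3.221
v -0.761 1.944 3.384
v -0.93 1.812 2.781
v -0.669 -0.602 -0.598
v -0.248 -0.323 -0.071
v -2.251 -0.398 0.558
v -0.417 0.043 -0.366
v -0.703 0.107 -0.77
v -0.974 -0.16 -1.093
v -1.102 -0.634 -1.185
v -1.027 -1.093 -1.002
v -0.785 -1.322 -0.63
v -0.488 -1.213 -0.243
v -0.276 -0.819 -0.022
v 1.206 1.913 -3.421
v 1.783 2.228 -4.227
v 2.931 1.921 -3.525
v 2.354 1.607 -2.719
v 1.684 2.734 -3.844
v 2.832 2.428 -3.142
v 1.403 2.927 -3.299
v 2.551 2.621 -2.598
v 1.046 2.733 -2.801
v 2.194 2.426 -2.099
v 0.751 2.226 -2.54
v 1.899 1.919 -1.838
v 0.629 1.599 -2.615
v 1.777 1.292 -1.913
v 0.728 1.092 -2.998
v 1.876 0.786 -2.296
v 1.009 0.899 -3.542
v 2.157 0.593 -2.841
v 1.366 1.094 -4.041
v 2.514 0.787 -3.339
v 1.661 1.601 -4.302
v 2.809 1.294 -3.6
v 1.765 3.711 1.21
v 2.66 4.308 2.137
v 2.521 4.176 0.18
v 3.416 4.773 1.106
v 2.464 2.627 1.234
v 3.359 3.224 2.16
v 3.22 3.092 0.203
v 4.115 3.689 1.13
f 2 1 5
f 2 5 3
f 3 5 6
f 3 6 4
f 5 1 7
f 5 7 6
f 6 7 8
f 6 8 4
f 7 1 9
f 7 9 8
f 8 9 10
f 8 10 4
f 9 1 11
f 9 11 10
f 10 11 12
f 10 12 4
f 11 1 13
f 11 13 12
f 12 13 14
f 12 14 4
f 13 1 15
f 13 15 14
f 14 15 16
f 14 16 4
f 15 1 17
f 15 17 16
f 16 17 18
f 16 18 4
f 17 1 19
f 17 19 18
f 18 19 20
f 18 20 4
f 19 1 2
f 19 2 20
f 20 2 3
f 20 3 4
f 21 58 37
f 58 32 61
f 37 61 26
f 58 61 37
f 21 37 33
f 37 26 38
f 33 38 22
f 37 38 33
f 21 33 42
f 33 22 43
f 42 43 28
f 33 43 42
f 21 42 54
f 42 28 57
f 54 57 31
f 42 57 54
f 21 54 58
f 54 31 62
f 58 62 32
f 54 62 58
f 22 38 49
f 38 26 52
f 49 52 30
f 38 52 49
f 26 61 39
f 61 32 60
f 39 60 25
f 61 60 39
f 32 62 59
f 62 31 55
f 59 55 23
f 62 55 59
f 31 57 56
f 57 28 44
f 56 44 27
f 57 44 56
f 28 43 48
f 43 22 45
f 48 45 29
f 43 45 48
f 24 50 36
f 50 30 51
f 36 51 25
f 50 51 36
f 24 36 34
f 36 25 35
f 34 35 23
f 36 35 34
f 24 34 41
f 34 23 40
f 41 40 27
f 34 40 41
f 24 41 46
f 41 27 47
f 46 47 29
f 41 47 46
f 24 46 50
f 46 29 53
f 50 53 30
f 46 53 50
f 25 51 39
f 51 30 52
f 39 52 26
f 51 52 39
f 23 35 59
f 35 25 60
f 59 60 32
f 35 60 59
f 27 40 56
f 40 23 55
f 56 55 31
f 40 55 56
f 29 47 48
f 47 27 44
f 48 44 28
f 47 44 48
f 30 53 49
f 53 29 45
f 49 45 22
f 53 45 49
f 64 63 66
f 64 66 65
f 66 63 67
f 66 67 65
f 67 63 68
f 67 68 65
f 68 63 69
f 68 69 65
f 69 63 70
f 69 70 65
f 70 63 71
f 70 71 65
f 71 63 72
f 71 72 65
f 72 63 73
f 72 73 65
f 73 63 64
f 73 64 65
f 75 74 78
f 75 78 76
f 76 78 79
f 76 79 77
f 78 74 80
f 78 80 79
f 79 80 81
f 79 81 77
f 80 74 82
f 80 82 81
f 81 82 83
f 81 83 77
f 82 74 84
f 82 84 83
f 83 84 85
f 83 85 77
f 84 74 86
f 84 86 85
f 85 86 87
f 85 87 77
f 86 74 88
f 86 88 87
f 87 88 89
f 87 89 77
f 88 74 90
f 88 90 89
f 89 90 91
f 89 91 77
f 90 74 92
f 90 92 91
f 91 92 93
f 91 93 77
f 92 74 94
f 92 94 93
f 93 94 95
f 93 95 77
f 94 74 75
f 94 75 95
f 95 75 76
f 95 76 77
f 97 99 96
f 100 97 96
f 96 99 98
f 98 100 96
f 97 103 99
f 101 97 100
f 101 103 97
f 99 103 98
f 102 100 98
f 98 103 102
f 102 101 100
f 103 101 102



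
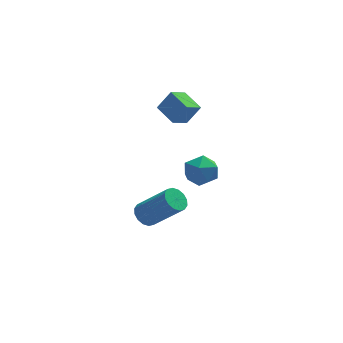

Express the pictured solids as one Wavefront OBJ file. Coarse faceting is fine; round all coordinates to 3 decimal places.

v -1.681 -3.471 0.918
v -1.384 -3.794 0.509
v -0.222 -4.453 1.873
v -0.519 -4.129 2.282
v -1.238 -3.52 0.516
v -0.075 -4.179 1.881
v -1.211 -3.233 0.631
v -0.048 -3.891 1.996
v -1.309 -3.01 0.823
v -0.147 -3.668 2.188
v -1.508 -2.91 1.04
v -0.345 -3.568 2.405
v -1.753 -2.96 1.225
v -0.59 -3.619 2.589
v -1.978 -3.147 1.327
v -0.816 -3.806 2.691
v -2.125 -3.421 1.319
v -0.962 -4.08 2.684
v -2.152 -3.709 1.204
v -0.989 -4.367 2.569
v -2.053 -3.932 1.012
v -0.891 -4.59 2.377
v -1.855 -4.032 0.795
v -0.692 -4.69 2.16
v -1.61 -3.981 0.611
v -0.447 -4.64 1.975
v 1.421 1.229 -0.44
v 1.926 0.52 -0.288
v 0.554 0.84 0.628
v 1.059 0.131 0.78
v 1.367 0.94 0.959
v 1.902 1.18 0.299
v 0.578 0.18 0.041
v 1.113 0.42 -0.619
v 1.405 -0.128 0.01
v 1.893 0.342 0.576
v 0.587 1.018 -0.236
v 1.075 1.488 0.33
v 0.017 0.73 3.377
v -0.524 1.701 3.709
v 0.698 1.271 2.905
v 0.158 2.242 3.237
v 0.622 0.758 4.283
v 0.082 1.729 4.615
v 1.304 1.299 3.811
v 0.763 2.27 4.143
f 2 1 5
f 2 5 3
f 3 5 6
f 3 6 4
f 5 1 7
f 5 7 6
f 6 7 8
f 6 8 4
f 7 1 9
f 7 9 8
f 8 9 10
f 8 10 4
f 9 1 11
f 9 11 10
f 10 11 12
f 10 12 4
f 11 1 13
f 11 13 12
f 12 13 14
f 12 14 4
f 13 1 15
f 13 15 14
f 14 15 16
f 14 16 4
f 15 1 17
f 15 17 16
f 16 17 18
f 16 18 4
f 17 1 19
f 17 19 18
f 18 19 20
f 18 20 4
f 19 1 21
f 19 21 20
f 20 21 22
f 20 22 4
f 21 1 23
f 21 23 22
f 22 23 24
f 22 24 4
f 23 1 25
f 23 25 24
f 24 25 26
f 24 26 4
f 25 1 2
f 25 2 26
f 26 2 3
f 26 3 4
f 27 38 32
f 27 32 28
f 27 28 34
f 27 34 37
f 27 37 38
f 28 32 36
f 32 38 31
f 38 37 29
f 37 34 33
f 34 28 35
f 30 36 31
f 30 31 29
f 30 29 33
f 30 33 35
f 30 35 36
f 31 36 32
f 29 31 38
f 33 29 37
f 35 33 34
f 36 35 28
f 40 42 39
f 43 40 39
f 39 42 41
f 41 43 39
f 40 46 42
f 44 40 43
f 44 46 40
f 42 46 41
f 45 43 41
f 41 46 45
f 45 44 43
f 46 44 45



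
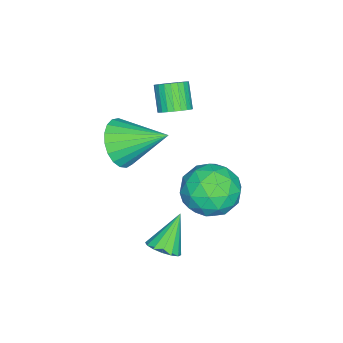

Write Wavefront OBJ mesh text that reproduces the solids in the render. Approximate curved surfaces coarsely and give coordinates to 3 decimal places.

v -1.299 -1.861 -0.491
v -0.794 -2.15 -0.25
v -1.456 -2.569 0.633
v -1.961 -2.279 0.391
v -0.783 -1.931 -0.138
v -1.444 -2.35 0.745
v -0.85 -1.702 -0.079
v -1.511 -2.121 0.803
v -0.985 -1.497 -0.084
v -1.647 -1.916 0.799
v -1.169 -1.347 -0.15
v -1.83 -1.766 0.733
v -1.372 -1.276 -0.268
v -2.033 -1.695 0.614
v -1.564 -1.293 -0.421
v -2.226 -1.712 0.462
v -1.716 -1.397 -0.584
v -2.377 -1.816 0.299
v -1.804 -1.571 -0.733
v -2.466 -1.99 0.15
v -1.816 -1.79 -0.845
v -2.477 -2.209 0.038
v -1.749 -2.019 -0.903
v -2.41 -2.438 -0.021
v -1.613 -2.224 -0.899
v -2.275 -2.643 -0.016
v -1.43 -2.374 -0.833
v -2.091 -2.793 0.05
v -1.227 -2.445 -0.714
v -1.888 -2.864 0.168
v -1.034 -2.428 -0.562
v -1.696 -2.847 0.321
v -0.883 -2.324 -0.399
v -1.544 -2.743 0.484
v 0.322 1.168 -1.798
v 1.309 1.37 -2.387
v 0.451 -0.67 -2.213
v 1.438 -0.468 -2.802
v 1.42 -0.361 -1.64
v 1.34 0.775 -1.384
v 0.42 -0.075 -3.216
v 0.34 1.061 -2.96
v 1.37 0.602 -3.264
v 1.987 0.425 -2.289
v -0.227 0.275 -2.311
v 0.39 0.098 -1.336
v 0.804 1.43 -2.056
v 0.956 -0.73 -2.544
v 0.945 -0.667 -1.861
v 1.525 -0.548 -2.207
v 0.822 1.081 -1.466
v 1.402 1.2 -1.813
v 1.467 0.182 -1.373
v 0.358 -0.5 -2.787
v 0.938 -0.381 -3.134
v 0.235 1.248 -2.393
v 0.815 1.367 -2.739
v 0.293 0.518 -3.227
v 1.42 1.098 -2.918
v 1.496 0.017 -3.161
v 0.898 0.248 -3.405
v 0.851 0.916 -3.255
v 1.783 0.994 -2.345
v 1.859 -0.086 -2.589
v 1.848 -0.023 -1.906
v 1.801 0.644 -1.755
v 1.819 0.542 -2.86
v -0.099 0.786 -2.011
v -0.023 -0.294 -2.255
v -0.041 0.056 -2.845
v -0.088 0.723 -2.694
v 0.264 0.683 -1.439
v 0.34 -0.398 -1.682
v 0.909 -0.216 -1.345
v 0.862 0.452 -1.195
v -0.059 0.158 -1.74
v 2.887 -0.619 -4.187
v 3.222 -1.078 -3.832
v 1.933 -0.361 -2.953
v 3.385 -0.778 -3.768
v 3.415 -0.436 -3.817
v 3.303 -0.143 -3.964
v 3.079 0.023 -4.172
v 2.804 0.017 -4.383
v 2.551 -0.16 -4.542
v 2.388 -0.459 -4.605
v 2.359 -0.801 -4.557
v 2.471 -1.094 -4.409
v 2.694 -1.26 -4.202
v 2.969 -1.254 -3.991
v 0.578 -3.164 -1.159
v 1.148 -2.708 -1.914
v 0.422 -1.416 -0.221
v 0.741 -2.662 -2.067
v 0.307 -2.703 -2.063
v -0.081 -2.823 -1.903
v -0.355 -3.003 -1.614
v -0.467 -3.21 -1.246
v -0.399 -3.41 -0.864
v -0.162 -3.566 -0.533
v 0.203 -3.654 -0.31
v 0.633 -3.656 -0.234
v 1.053 -3.574 -0.318
v 1.391 -3.42 -0.547
v 1.589 -3.222 -0.883
v 1.612 -3.015 -1.266
v 1.456 -2.832 -1.631
f 2 1 5
f 2 5 3
f 3 5 6
f 3 6 4
f 5 1 7
f 5 7 6
f 6 7 8
f 6 8 4
f 7 1 9
f 7 9 8
f 8 9 10
f 8 10 4
f 9 1 11
f 9 11 10
f 10 11 12
f 10 12 4
f 11 1 13
f 11 13 12
f 12 13 14
f 12 14 4
f 13 1 15
f 13 15 14
f 14 15 16
f 14 16 4
f 15 1 17
f 15 17 16
f 16 17 18
f 16 18 4
f 17 1 19
f 17 19 18
f 18 19 20
f 18 20 4
f 19 1 21
f 19 21 20
f 20 21 22
f 20 22 4
f 21 1 23
f 21 23 22
f 22 23 24
f 22 24 4
f 23 1 25
f 23 25 24
f 24 25 26
f 24 26 4
f 25 1 27
f 25 27 26
f 26 27 28
f 26 28 4
f 27 1 29
f 27 29 28
f 28 29 30
f 28 30 4
f 29 1 31
f 29 31 30
f 30 31 32
f 30 32 4
f 31 1 33
f 31 33 32
f 32 33 34
f 32 34 4
f 33 1 2
f 33 2 34
f 34 2 3
f 34 3 4
f 35 72 51
f 72 46 75
f 51 75 40
f 72 75 51
f 35 51 47
f 51 40 52
f 47 52 36
f 51 52 47
f 35 47 56
f 47 36 57
f 56 57 42
f 47 57 56
f 35 56 68
f 56 42 71
f 68 71 45
f 56 71 68
f 35 68 72
f 68 45 76
f 72 76 46
f 68 76 72
f 36 52 63
f 52 40 66
f 63 66 44
f 52 66 63
f 40 75 53
f 75 46 74
f 53 74 39
f 75 74 53
f 46 76 73
f 76 45 69
f 73 69 37
f 76 69 73
f 45 71 70
f 71 42 58
f 70 58 41
f 71 58 70
f 42 57 62
f 57 36 59
f 62 59 43
f 57 59 62
f 38 64 50
f 64 44 65
f 50 65 39
f 64 65 50
f 38 50 48
f 50 39 49
f 48 49 37
f 50 49 48
f 38 48 55
f 48 37 54
f 55 54 41
f 48 54 55
f 38 55 60
f 55 41 61
f 60 61 43
f 55 61 60
f 38 60 64
f 60 43 67
f 64 67 44
f 60 67 64
f 39 65 53
f 65 44 66
f 53 66 40
f 65 66 53
f 37 49 73
f 49 39 74
f 73 74 46
f 49 74 73
f 41 54 70
f 54 37 69
f 70 69 45
f 54 69 70
f 43 61 62
f 61 41 58
f 62 58 42
f 61 58 62
f 44 67 63
f 67 43 59
f 63 59 36
f 67 59 63
f 78 77 80
f 78 80 79
f 80 77 81
f 80 81 79
f 81 77 82
f 81 82 79
f 82 77 83
f 82 83 79
f 83 77 84
f 83 84 79
f 84 77 85
f 84 85 79
f 85 77 86
f 85 86 79
f 86 77 87
f 86 87 79
f 87 77 88
f 87 88 79
f 88 77 89
f 88 89 79
f 89 77 90
f 89 90 79
f 90 77 78
f 90 78 79
f 92 91 94
f 92 94 93
f 94 91 95
f 94 95 93
f 95 91 96
f 95 96 93
f 96 91 97
f 96 97 93
f 97 91 98
f 97 98 93
f 98 91 99
f 98 99 93
f 99 91 100
f 99 100 93
f 100 91 101
f 100 101 93
f 101 91 102
f 101 102 93
f 102 91 103
f 102 103 93
f 103 91 104
f 103 104 93
f 104 91 105
f 104 105 93
f 105 91 106
f 105 106 93
f 106 91 107
f 106 107 93
f 107 91 92
f 107 92 93



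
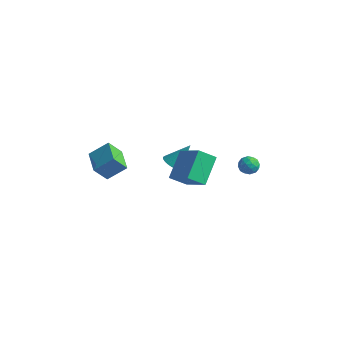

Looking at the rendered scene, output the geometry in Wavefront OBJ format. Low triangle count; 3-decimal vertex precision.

v 1.896 4.244 -0.19
v 2.408 4.311 -0.638
v 2.132 3.169 -0.082
v 2.644 3.236 -0.53
v 2.69 3.526 0.087
v 2.544 4.19 0.021
v 1.996 3.29 -0.741
v 1.85 3.954 -0.807
v 2.469 3.722 -0.978
v 2.898 3.867 -0.467
v 1.642 3.613 -0.253
v 2.071 3.758 0.258
v 2.131 4.372 -0.424
v 2.409 3.108 -0.296
v 2.436 3.278 0.066
v 2.737 3.318 -0.197
v 2.211 4.301 -0.036
v 2.512 4.34 -0.3
v 2.678 3.879 0.127
v 2.028 3.14 -0.42
v 2.329 3.179 -0.684
v 1.803 4.162 -0.523
v 2.104 4.202 -0.786
v 1.862 3.601 -0.847
v 2.468 4.065 -0.887
v 2.607 3.433 -0.823
v 2.226 3.465 -0.947
v 2.14 3.855 -0.986
v 2.72 4.151 -0.586
v 2.859 3.519 -0.523
v 2.886 3.689 -0.16
v 2.8 4.08 -0.199
v 2.757 3.804 -0.786
v 1.681 3.961 -0.197
v 1.82 3.329 -0.134
v 1.74 3.4 -0.521
v 1.654 3.791 -0.56
v 1.933 4.047 0.103
v 2.072 3.415 0.167
v 2.4 3.625 0.266
v 2.314 4.015 0.227
v 1.783 3.676 0.066
v -1.273 -4.47 1.309
v -1.63 -5.177 2.289
v -2.561 -3.498 1.541
v -2.918 -4.206 2.521
v -0.502 -3.654 2.179
v -0.859 -4.362 3.159
v -1.79 -2.683 2.411
v -2.147 -3.39 3.391
v 3.786 -3.492 3.346
v 3.346 -2.036 4.598
v 2.135 -3.135 2.352
v 1.695 -1.679 3.603
v 4.385 -2.701 2.637
v 3.945 -1.245 3.888
v 2.734 -2.344 1.642
v 2.294 -0.888 2.894
v -3.192 3.234 -2.497
v -2.766 3.59 -2.923
v -2.528 4.126 -1.083
v -3.002 3.76 -2.918
v -3.272 3.838 -2.841
v -3.528 3.812 -2.705
v -3.725 3.686 -2.532
v -3.831 3.482 -2.354
v -3.826 3.235 -2.2
v -3.712 2.988 -2.098
v -3.508 2.783 -2.065
v -3.249 2.656 -2.106
v -2.981 2.629 -2.216
v -2.749 2.707 -2.374
v -2.594 2.876 -2.553
v -2.542 3.106 -2.723
v -2.603 3.359 -2.854
f 1 38 17
f 38 12 41
f 17 41 6
f 38 41 17
f 1 17 13
f 17 6 18
f 13 18 2
f 17 18 13
f 1 13 22
f 13 2 23
f 22 23 8
f 13 23 22
f 1 22 34
f 22 8 37
f 34 37 11
f 22 37 34
f 1 34 38
f 34 11 42
f 38 42 12
f 34 42 38
f 2 18 29
f 18 6 32
f 29 32 10
f 18 32 29
f 6 41 19
f 41 12 40
f 19 40 5
f 41 40 19
f 12 42 39
f 42 11 35
f 39 35 3
f 42 35 39
f 11 37 36
f 37 8 24
f 36 24 7
f 37 24 36
f 8 23 28
f 23 2 25
f 28 25 9
f 23 25 28
f 4 30 16
f 30 10 31
f 16 31 5
f 30 31 16
f 4 16 14
f 16 5 15
f 14 15 3
f 16 15 14
f 4 14 21
f 14 3 20
f 21 20 7
f 14 20 21
f 4 21 26
f 21 7 27
f 26 27 9
f 21 27 26
f 4 26 30
f 26 9 33
f 30 33 10
f 26 33 30
f 5 31 19
f 31 10 32
f 19 32 6
f 31 32 19
f 3 15 39
f 15 5 40
f 39 40 12
f 15 40 39
f 7 20 36
f 20 3 35
f 36 35 11
f 20 35 36
f 9 27 28
f 27 7 24
f 28 24 8
f 27 24 28
f 10 33 29
f 33 9 25
f 29 25 2
f 33 25 29
f 44 46 43
f 47 44 43
f 43 46 45
f 45 47 43
f 44 50 46
f 48 44 47
f 48 50 44
f 46 50 45
f 49 47 45
f 45 50 49
f 49 48 47
f 50 48 49
f 52 54 51
f 55 52 51
f 51 54 53
f 53 55 51
f 52 58 54
f 56 52 55
f 56 58 52
f 54 58 53
f 57 55 53
f 53 58 57
f 57 56 55
f 58 56 57
f 60 59 62
f 60 62 61
f 62 59 63
f 62 63 61
f 63 59 64
f 63 64 61
f 64 59 65
f 64 65 61
f 65 59 66
f 65 66 61
f 66 59 67
f 66 67 61
f 67 59 68
f 67 68 61
f 68 59 69
f 68 69 61
f 69 59 70
f 69 70 61
f 70 59 71
f 70 71 61
f 71 59 72
f 71 72 61
f 72 59 73
f 72 73 61
f 73 59 74
f 73 74 61
f 74 59 75
f 74 75 61
f 75 59 60
f 75 60 61



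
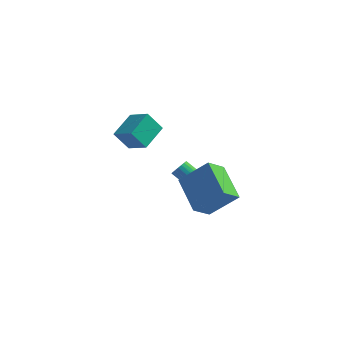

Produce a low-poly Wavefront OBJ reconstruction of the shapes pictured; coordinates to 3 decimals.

v -4.211 0.397 2.452
v -3.019 -0.068 3.091
v -3.934 1.956 3.072
v -2.743 1.49 3.711
v -3.497 0.71 1.349
v -2.306 0.244 1.988
v -3.221 2.268 1.969
v -2.029 1.803 2.608
v 2.856 -4.096 1.072
v 2.387 -5.045 1.877
v 1.495 -2.646 1.989
v 1.026 -3.595 2.794
v 4.234 -3.645 2.406
v 3.765 -4.594 3.211
v 2.873 -2.195 3.323
v 2.404 -3.144 4.128
v 1.463 -0.935 0.515
v 1.705 -1.212 0.91
v 0.14 -1.002 2.019
v -0.103 -0.725 1.625
v 1.767 -1.001 0.957
v 0.201 -0.791 2.066
v 1.775 -0.779 0.927
v 0.21 -0.569 2.036
v 1.73 -0.583 0.826
v 0.165 -0.374 1.935
v 1.639 -0.449 0.672
v 0.073 -0.239 1.781
v 1.517 -0.398 0.49
v -0.049 -0.188 1.599
v 1.385 -0.44 0.313
v -0.18 -0.231 1.422
v 1.267 -0.568 0.17
v -0.298 -0.358 1.28
v 1.183 -0.759 0.088
v -0.382 -0.549 1.197
v 1.148 -0.981 0.079
v -0.418 -0.771 1.189
v 1.166 -1.194 0.146
v -0.399 -0.984 1.255
v 1.236 -1.363 0.277
v -0.329 -1.153 1.386
v 1.345 -1.458 0.449
v -0.22 -1.248 1.558
v 1.475 -1.462 0.632
v -0.091 -1.252 1.741
v 1.602 -1.375 0.795
v 0.037 -1.165 1.905
f 2 4 1
f 5 2 1
f 1 4 3
f 3 5 1
f 2 8 4
f 6 2 5
f 6 8 2
f 4 8 3
f 7 5 3
f 3 8 7
f 7 6 5
f 8 6 7
f 10 12 9
f 13 10 9
f 9 12 11
f 11 13 9
f 10 16 12
f 14 10 13
f 14 16 10
f 12 16 11
f 15 13 11
f 11 16 15
f 15 14 13
f 16 14 15
f 18 17 21
f 18 21 19
f 19 21 22
f 19 22 20
f 21 17 23
f 21 23 22
f 22 23 24
f 22 24 20
f 23 17 25
f 23 25 24
f 24 25 26
f 24 26 20
f 25 17 27
f 25 27 26
f 26 27 28
f 26 28 20
f 27 17 29
f 27 29 28
f 28 29 30
f 28 30 20
f 29 17 31
f 29 31 30
f 30 31 32
f 30 32 20
f 31 17 33
f 31 33 32
f 32 33 34
f 32 34 20
f 33 17 35
f 33 35 34
f 34 35 36
f 34 36 20
f 35 17 37
f 35 37 36
f 36 37 38
f 36 38 20
f 37 17 39
f 37 39 38
f 38 39 40
f 38 40 20
f 39 17 41
f 39 41 40
f 40 41 42
f 40 42 20
f 41 17 43
f 41 43 42
f 42 43 44
f 42 44 20
f 43 17 45
f 43 45 44
f 44 45 46
f 44 46 20
f 45 17 47
f 45 47 46
f 46 47 48
f 46 48 20
f 47 17 18
f 47 18 48
f 48 18 19
f 48 19 20



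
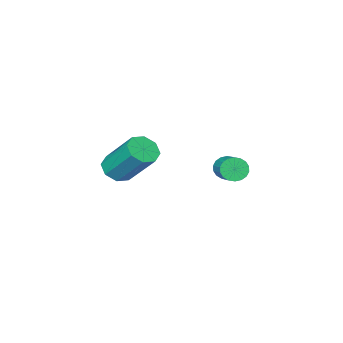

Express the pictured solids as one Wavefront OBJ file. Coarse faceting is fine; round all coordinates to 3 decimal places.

v 4.042 -1.559 -2.981
v 4.66 -1.81 -2.659
v 4.415 -0.413 -1.097
v 3.798 -0.161 -1.419
v 4.761 -1.387 -3.022
v 4.516 0.01 -1.46
v 4.442 -1.065 -3.36
v 4.197 0.333 -1.799
v 3.889 -1.032 -3.477
v 3.644 0.366 -1.915
v 3.425 -1.307 -3.303
v 3.18 0.09 -1.741
v 3.324 -1.73 -2.94
v 3.079 -0.333 -1.378
v 3.643 -2.053 -2.601
v 3.398 -0.655 -1.04
v 4.196 -2.086 -2.485
v 3.951 -0.688 -0.923
v 2.184 2.942 -1.66
v 2.487 2.616 -1.321
v 3.019 3.671 -0.78
v 2.716 3.998 -1.12
v 2.635 2.642 -1.519
v 3.168 3.698 -0.979
v 2.694 2.728 -1.746
v 3.227 3.784 -1.205
v 2.652 2.857 -1.955
v 3.185 3.912 -1.415
v 2.517 3.002 -2.106
v 3.05 4.058 -1.566
v 2.316 3.136 -2.169
v 2.849 4.191 -1.628
v 2.089 3.231 -2.131
v 2.622 4.286 -1.59
v 1.881 3.269 -2
v 2.413 4.324 -1.459
v 1.732 3.242 -1.801
v 2.265 4.298 -1.261
v 1.673 3.156 -1.575
v 2.206 4.212 -1.034
v 1.715 3.028 -1.365
v 2.248 4.083 -0.825
v 1.85 2.882 -1.214
v 2.383 3.938 -0.674
v 2.051 2.749 -1.152
v 2.584 3.804 -0.611
v 2.278 2.654 -1.19
v 2.811 3.709 -0.649
f 2 1 5
f 2 5 3
f 3 5 6
f 3 6 4
f 5 1 7
f 5 7 6
f 6 7 8
f 6 8 4
f 7 1 9
f 7 9 8
f 8 9 10
f 8 10 4
f 9 1 11
f 9 11 10
f 10 11 12
f 10 12 4
f 11 1 13
f 11 13 12
f 12 13 14
f 12 14 4
f 13 1 15
f 13 15 14
f 14 15 16
f 14 16 4
f 15 1 17
f 15 17 16
f 16 17 18
f 16 18 4
f 17 1 2
f 17 2 18
f 18 2 3
f 18 3 4
f 20 19 23
f 20 23 21
f 21 23 24
f 21 24 22
f 23 19 25
f 23 25 24
f 24 25 26
f 24 26 22
f 25 19 27
f 25 27 26
f 26 27 28
f 26 28 22
f 27 19 29
f 27 29 28
f 28 29 30
f 28 30 22
f 29 19 31
f 29 31 30
f 30 31 32
f 30 32 22
f 31 19 33
f 31 33 32
f 32 33 34
f 32 34 22
f 33 19 35
f 33 35 34
f 34 35 36
f 34 36 22
f 35 19 37
f 35 37 36
f 36 37 38
f 36 38 22
f 37 19 39
f 37 39 38
f 38 39 40
f 38 40 22
f 39 19 41
f 39 41 40
f 40 41 42
f 40 42 22
f 41 19 43
f 41 43 42
f 42 43 44
f 42 44 22
f 43 19 45
f 43 45 44
f 44 45 46
f 44 46 22
f 45 19 47
f 45 47 46
f 46 47 48
f 46 48 22
f 47 19 20
f 47 20 48
f 48 20 21
f 48 21 22



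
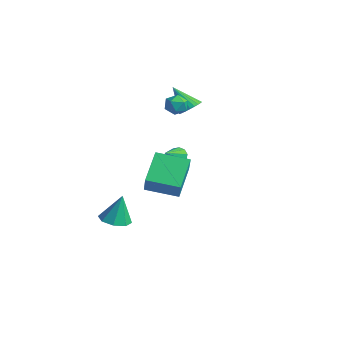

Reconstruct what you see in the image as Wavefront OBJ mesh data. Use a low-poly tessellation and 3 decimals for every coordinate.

v 2.518 -4.091 -0.55
v 1.57 -2.69 0.499
v 3.86 -2.937 -0.879
v 2.912 -1.536 0.17
v 3.148 -4.504 0.57
v 2.2 -3.103 1.619
v 4.49 -3.35 0.241
v 3.542 -1.949 1.29
v -2.52 2.833 1.343
v -2.149 2.453 0.849
v -3.251 1.927 1.491
v -2.88 1.547 0.997
v -2.578 1.699 1.639
v -2.127 2.259 1.547
v -3.273 2.121 0.793
v -2.822 2.681 0.701
v -2.615 2.013 0.509
v -2.185 1.752 1.032
v -3.215 2.628 1.308
v -2.785 2.367 1.831
v 0.617 -0.412 -0.365
v 0.818 -0.683 -0.836
v 0.963 -1.528 0.425
v 1.088 -0.497 -0.692
v 1.178 -0.279 -0.422
v 1.054 -0.111 -0.131
v 0.762 -0.058 0.071
v 0.415 -0.141 0.107
v 0.145 -0.327 -0.038
v 0.055 -0.546 -0.307
v 0.18 -0.714 -0.599
v 0.471 -0.766 -0.801
v -0.662 -3.538 -4.55
v -0 -4.137 -4.435
v -0.558 -3.102 -2.89
v 0.236 -3.515 -4.612
v -0.054 -2.906 -4.754
v -0.7 -2.667 -4.776
v -1.323 -2.938 -4.666
v -1.559 -3.561 -4.488
v -1.27 -4.169 -4.347
v -0.624 -4.408 -4.325
v -3.078 3.488 0.321
v -2.525 3.586 0.803
v -4.142 3.112 1.619
v -2.636 3.852 0.789
v -2.814 4.063 0.705
v -3.032 4.187 0.561
v -3.257 4.204 0.382
v -3.455 4.112 0.193
v -3.596 3.925 0.023
v -3.658 3.672 -0.101
v -3.631 3.39 -0.161
v -3.52 3.124 -0.147
v -3.342 2.913 -0.062
v -3.124 2.79 0.081
v -2.899 2.773 0.261
v -2.701 2.865 0.449
v -2.56 3.051 0.619
v -2.498 3.305 0.743
f 2 4 1
f 5 2 1
f 1 4 3
f 3 5 1
f 2 8 4
f 6 2 5
f 6 8 2
f 4 8 3
f 7 5 3
f 3 8 7
f 7 6 5
f 8 6 7
f 9 20 14
f 9 14 10
f 9 10 16
f 9 16 19
f 9 19 20
f 10 14 18
f 14 20 13
f 20 19 11
f 19 16 15
f 16 10 17
f 12 18 13
f 12 13 11
f 12 11 15
f 12 15 17
f 12 17 18
f 13 18 14
f 11 13 20
f 15 11 19
f 17 15 16
f 18 17 10
f 22 21 24
f 22 24 23
f 24 21 25
f 24 25 23
f 25 21 26
f 25 26 23
f 26 21 27
f 26 27 23
f 27 21 28
f 27 28 23
f 28 21 29
f 28 29 23
f 29 21 30
f 29 30 23
f 30 21 31
f 30 31 23
f 31 21 32
f 31 32 23
f 32 21 22
f 32 22 23
f 34 33 36
f 34 36 35
f 36 33 37
f 36 37 35
f 37 33 38
f 37 38 35
f 38 33 39
f 38 39 35
f 39 33 40
f 39 40 35
f 40 33 41
f 40 41 35
f 41 33 42
f 41 42 35
f 42 33 34
f 42 34 35
f 44 43 46
f 44 46 45
f 46 43 47
f 46 47 45
f 47 43 48
f 47 48 45
f 48 43 49
f 48 49 45
f 49 43 50
f 49 50 45
f 50 43 51
f 50 51 45
f 51 43 52
f 51 52 45
f 52 43 53
f 52 53 45
f 53 43 54
f 53 54 45
f 54 43 55
f 54 55 45
f 55 43 56
f 55 56 45
f 56 43 57
f 56 57 45
f 57 43 58
f 57 58 45
f 58 43 59
f 58 59 45
f 59 43 60
f 59 60 45
f 60 43 44
f 60 44 45



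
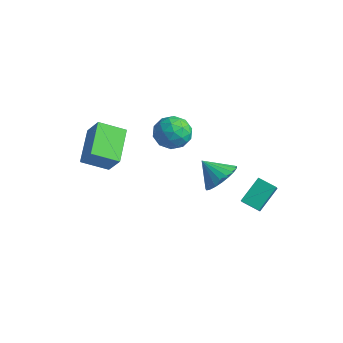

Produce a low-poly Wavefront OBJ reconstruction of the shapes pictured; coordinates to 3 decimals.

v -2.024 0.095 1.876
v -1.064 -0.142 2.123
v -2.116 -1.258 0.937
v -1.156 -1.495 1.184
v -1.892 -1.549 1.888
v -1.835 -0.713 2.468
v -1.345 -0.687 0.592
v -1.288 0.149 1.172
v -0.644 -0.625 1.33
v -0.982 -1.158 2.131
v -2.198 -0.242 0.929
v -2.536 -0.775 1.73
v -1.536 0.096 2.082
v -1.644 -1.496 0.978
v -2.077 -1.527 1.392
v -1.512 -1.667 1.537
v -1.989 -0.24 2.285
v -1.424 -0.379 2.43
v -1.911 -1.207 2.292
v -1.756 -1.021 0.63
v -1.191 -1.16 0.775
v -1.668 0.267 1.523
v -1.103 0.127 1.668
v -1.269 -0.193 0.768
v -0.724 -0.328 1.761
v -0.779 -1.124 1.209
v -0.89 -0.649 0.861
v -0.856 -0.157 1.202
v -0.923 -0.641 2.232
v -0.977 -1.437 1.68
v -1.41 -1.469 2.094
v -1.376 -0.977 2.435
v -0.676 -0.926 1.765
v -2.203 0.037 1.38
v -2.257 -0.759 0.828
v -1.804 -0.423 0.625
v -1.77 0.069 0.966
v -2.401 -0.276 1.851
v -2.456 -1.072 1.299
v -2.324 -1.243 1.858
v -2.29 -0.751 2.199
v -2.504 -0.474 1.295
v 1.462 -0.327 -0.238
v 2.127 -0.161 0.504
v 0.518 -0.733 0.698
v 1.936 0.211 0.473
v 1.663 0.491 0.319
v 1.355 0.629 0.069
v 1.066 0.602 -0.234
v 0.845 0.414 -0.538
v 0.731 0.099 -0.79
v 0.743 -0.291 -0.947
v 0.88 -0.687 -0.981
v 1.117 -1.02 -0.887
v 1.414 -1.234 -0.68
v 1.719 -1.29 -0.397
v 1.98 -1.181 -0.087
v 2.151 -0.923 0.197
v 2.203 -0.563 0.406
v 1.207 1.33 -3.101
v 1.731 0.726 -2.36
v 1.147 2.548 -2.065
v 1.67 1.944 -1.324
v 2.11 1.676 -3.456
v 2.633 1.072 -2.715
v 2.049 2.894 -2.42
v 2.573 2.29 -1.679
v -4.34 -3.711 1.657
v -3.529 -3.692 2.724
v -3.511 -2.642 1.008
v -2.7 -2.624 2.075
v -3.16 -5.156 0.785
v -2.349 -5.138 1.852
v -2.331 -4.088 0.136
v -1.52 -4.069 1.203
f 1 38 17
f 38 12 41
f 17 41 6
f 38 41 17
f 1 17 13
f 17 6 18
f 13 18 2
f 17 18 13
f 1 13 22
f 13 2 23
f 22 23 8
f 13 23 22
f 1 22 34
f 22 8 37
f 34 37 11
f 22 37 34
f 1 34 38
f 34 11 42
f 38 42 12
f 34 42 38
f 2 18 29
f 18 6 32
f 29 32 10
f 18 32 29
f 6 41 19
f 41 12 40
f 19 40 5
f 41 40 19
f 12 42 39
f 42 11 35
f 39 35 3
f 42 35 39
f 11 37 36
f 37 8 24
f 36 24 7
f 37 24 36
f 8 23 28
f 23 2 25
f 28 25 9
f 23 25 28
f 4 30 16
f 30 10 31
f 16 31 5
f 30 31 16
f 4 16 14
f 16 5 15
f 14 15 3
f 16 15 14
f 4 14 21
f 14 3 20
f 21 20 7
f 14 20 21
f 4 21 26
f 21 7 27
f 26 27 9
f 21 27 26
f 4 26 30
f 26 9 33
f 30 33 10
f 26 33 30
f 5 31 19
f 31 10 32
f 19 32 6
f 31 32 19
f 3 15 39
f 15 5 40
f 39 40 12
f 15 40 39
f 7 20 36
f 20 3 35
f 36 35 11
f 20 35 36
f 9 27 28
f 27 7 24
f 28 24 8
f 27 24 28
f 10 33 29
f 33 9 25
f 29 25 2
f 33 25 29
f 44 43 46
f 44 46 45
f 46 43 47
f 46 47 45
f 47 43 48
f 47 48 45
f 48 43 49
f 48 49 45
f 49 43 50
f 49 50 45
f 50 43 51
f 50 51 45
f 51 43 52
f 51 52 45
f 52 43 53
f 52 53 45
f 53 43 54
f 53 54 45
f 54 43 55
f 54 55 45
f 55 43 56
f 55 56 45
f 56 43 57
f 56 57 45
f 57 43 58
f 57 58 45
f 58 43 59
f 58 59 45
f 59 43 44
f 59 44 45
f 61 63 60
f 64 61 60
f 60 63 62
f 62 64 60
f 61 67 63
f 65 61 64
f 65 67 61
f 63 67 62
f 66 64 62
f 62 67 66
f 66 65 64
f 67 65 66
f 69 71 68
f 72 69 68
f 68 71 70
f 70 72 68
f 69 75 71
f 73 69 72
f 73 75 69
f 71 75 70
f 74 72 70
f 70 75 74
f 74 73 72
f 75 73 74



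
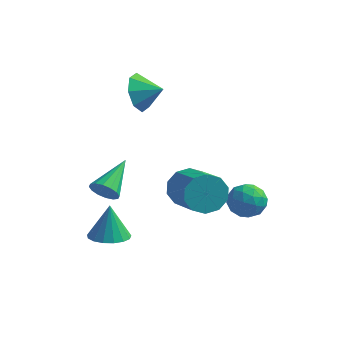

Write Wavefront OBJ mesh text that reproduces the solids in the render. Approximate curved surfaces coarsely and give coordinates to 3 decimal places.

v -2.42 1.032 1.875
v -2.033 0.523 1.029
v -1.36 1.188 2.265
v -2.105 1.322 0.905
v -2.362 1.95 1.349
v -2.652 2.041 2.101
v -2.807 1.54 2.721
v -2.734 0.741 2.844
v -2.478 0.113 2.4
v -2.187 0.023 1.648
v -1.817 -3.366 -1.561
v -1.272 -3.185 -1.962
v -1.743 -1.594 -0.659
v -1.565 -3.078 -2.147
v -1.925 -3.049 -2.176
v -2.256 -3.104 -2.04
v -2.469 -3.23 -1.775
v -2.508 -3.392 -1.454
v -2.362 -3.547 -1.161
v -2.069 -3.654 -0.975
v -1.709 -3.683 -0.947
v -1.378 -3.628 -1.083
v -1.165 -3.502 -1.347
v -1.126 -3.34 -1.669
v -1.287 -3.989 -3.755
v -0.521 -3.5 -3.798
v -1.413 -3.651 -2.125
v -0.835 -3.21 -3.882
v -1.252 -3.099 -3.938
v -1.678 -3.191 -3.951
v -2.014 -3.466 -3.92
v -2.183 -3.861 -3.851
v -2.148 -4.286 -3.76
v -1.915 -4.642 -3.668
v -1.539 -4.849 -3.596
v -1.105 -4.859 -3.56
v -0.712 -4.67 -3.57
v -0.452 -4.325 -3.621
v -0.383 -3.903 -3.704
v 1.78 -2.876 -0.55
v 2.293 -2.793 -1.369
v 3.634 -3.98 -0.649
v 3.12 -4.064 0.17
v 2.473 -2.362 -0.992
v 3.813 -3.55 -0.273
v 2.388 -2.128 -0.447
v 3.729 -3.315 0.272
v 2.071 -2.179 0.059
v 3.411 -3.367 0.778
v 1.642 -2.497 0.332
v 2.983 -3.685 1.052
v 1.266 -2.96 0.269
v 2.607 -4.147 0.989
v 1.087 -3.39 -0.107
v 2.427 -4.578 0.612
v 1.171 -3.625 -0.652
v 2.512 -4.812 0.067
v 1.489 -3.573 -1.158
v 2.829 -4.761 -0.439
v 1.917 -3.255 -1.432
v 3.258 -4.443 -0.712
v 2.275 0.878 -2.737
v 3.071 1.228 -3.054
v 2.809 -0.508 -2.926
v 3.605 -0.158 -3.243
v 3.378 -0.058 -2.351
v 3.048 0.798 -2.234
v 2.832 -0.078 -3.746
v 2.502 0.778 -3.629
v 3.415 0.637 -3.677
v 3.753 0.649 -2.815
v 2.127 0.071 -3.165
v 2.465 0.083 -2.303
v 2.626 1.175 -2.879
v 3.254 -0.455 -3.101
v 3.12 -0.396 -2.577
v 3.588 -0.19 -2.763
v 2.613 0.922 -2.397
v 3.08 1.128 -2.583
v 3.261 0.372 -2.171
v 2.8 -0.408 -3.397
v 3.267 -0.202 -3.583
v 2.292 0.91 -3.217
v 2.76 1.116 -3.403
v 2.619 0.348 -3.809
v 3.297 1.033 -3.431
v 3.61 0.218 -3.542
v 3.156 0.265 -3.838
v 2.962 0.769 -3.769
v 3.495 1.04 -2.925
v 3.808 0.225 -3.036
v 3.675 0.284 -2.512
v 3.481 0.787 -2.443
v 3.697 0.693 -3.291
v 2.072 0.495 -2.944
v 2.385 -0.32 -3.055
v 2.399 -0.067 -3.537
v 2.205 0.436 -3.468
v 2.27 0.502 -2.438
v 2.583 -0.313 -2.549
v 2.918 -0.049 -2.211
v 2.724 0.455 -2.142
v 2.183 0.027 -2.689
f 2 1 4
f 2 4 3
f 4 1 5
f 4 5 3
f 5 1 6
f 5 6 3
f 6 1 7
f 6 7 3
f 7 1 8
f 7 8 3
f 8 1 9
f 8 9 3
f 9 1 10
f 9 10 3
f 10 1 2
f 10 2 3
f 12 11 14
f 12 14 13
f 14 11 15
f 14 15 13
f 15 11 16
f 15 16 13
f 16 11 17
f 16 17 13
f 17 11 18
f 17 18 13
f 18 11 19
f 18 19 13
f 19 11 20
f 19 20 13
f 20 11 21
f 20 21 13
f 21 11 22
f 21 22 13
f 22 11 23
f 22 23 13
f 23 11 24
f 23 24 13
f 24 11 12
f 24 12 13
f 26 25 28
f 26 28 27
f 28 25 29
f 28 29 27
f 29 25 30
f 29 30 27
f 30 25 31
f 30 31 27
f 31 25 32
f 31 32 27
f 32 25 33
f 32 33 27
f 33 25 34
f 33 34 27
f 34 25 35
f 34 35 27
f 35 25 36
f 35 36 27
f 36 25 37
f 36 37 27
f 37 25 38
f 37 38 27
f 38 25 39
f 38 39 27
f 39 25 26
f 39 26 27
f 41 40 44
f 41 44 42
f 42 44 45
f 42 45 43
f 44 40 46
f 44 46 45
f 45 46 47
f 45 47 43
f 46 40 48
f 46 48 47
f 47 48 49
f 47 49 43
f 48 40 50
f 48 50 49
f 49 50 51
f 49 51 43
f 50 40 52
f 50 52 51
f 51 52 53
f 51 53 43
f 52 40 54
f 52 54 53
f 53 54 55
f 53 55 43
f 54 40 56
f 54 56 55
f 55 56 57
f 55 57 43
f 56 40 58
f 56 58 57
f 57 58 59
f 57 59 43
f 58 40 60
f 58 60 59
f 59 60 61
f 59 61 43
f 60 40 41
f 60 41 61
f 61 41 42
f 61 42 43
f 62 99 78
f 99 73 102
f 78 102 67
f 99 102 78
f 62 78 74
f 78 67 79
f 74 79 63
f 78 79 74
f 62 74 83
f 74 63 84
f 83 84 69
f 74 84 83
f 62 83 95
f 83 69 98
f 95 98 72
f 83 98 95
f 62 95 99
f 95 72 103
f 99 103 73
f 95 103 99
f 63 79 90
f 79 67 93
f 90 93 71
f 79 93 90
f 67 102 80
f 102 73 101
f 80 101 66
f 102 101 80
f 73 103 100
f 103 72 96
f 100 96 64
f 103 96 100
f 72 98 97
f 98 69 85
f 97 85 68
f 98 85 97
f 69 84 89
f 84 63 86
f 89 86 70
f 84 86 89
f 65 91 77
f 91 71 92
f 77 92 66
f 91 92 77
f 65 77 75
f 77 66 76
f 75 76 64
f 77 76 75
f 65 75 82
f 75 64 81
f 82 81 68
f 75 81 82
f 65 82 87
f 82 68 88
f 87 88 70
f 82 88 87
f 65 87 91
f 87 70 94
f 91 94 71
f 87 94 91
f 66 92 80
f 92 71 93
f 80 93 67
f 92 93 80
f 64 76 100
f 76 66 101
f 100 101 73
f 76 101 100
f 68 81 97
f 81 64 96
f 97 96 72
f 81 96 97
f 70 88 89
f 88 68 85
f 89 85 69
f 88 85 89
f 71 94 90
f 94 70 86
f 90 86 63
f 94 86 90

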